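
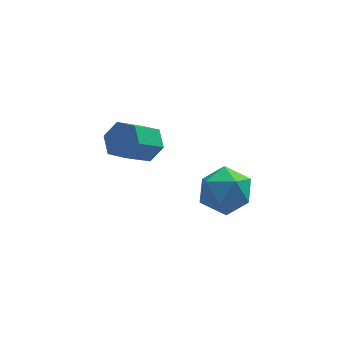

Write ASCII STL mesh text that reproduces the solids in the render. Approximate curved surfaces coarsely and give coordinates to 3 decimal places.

solid 
facet normal -0.570 0.497 0.655
outer loop
vertex 0.621 -1.901 3.877
vertex 0.618 -2.773 4.536
vertex 1.398 -2.014 4.639
endloop
endfacet
facet normal -0.149 0.945 0.292
outer loop
vertex 0.621 -1.901 3.877
vertex 1.398 -2.014 4.639
vertex 1.661 -1.663 3.638
endloop
endfacet
facet normal -0.291 0.868 -0.403
outer loop
vertex 0.621 -1.901 3.877
vertex 1.661 -1.663 3.638
vertex 1.044 -2.205 2.916
endloop
endfacet
facet normal -0.801 0.372 -0.470
outer loop
vertex 0.621 -1.901 3.877
vertex 1.044 -2.205 2.916
vertex 0.399 -2.892 3.471
endloop
endfacet
facet normal -0.973 0.142 0.184
outer loop
vertex 0.621 -1.901 3.877
vertex 0.399 -2.892 3.471
vertex 0.618 -2.773 4.536
endloop
endfacet
facet normal 0.528 0.749 0.401
outer loop
vertex 1.661 -1.663 3.638
vertex 1.398 -2.014 4.639
vertex 2.301 -2.388 4.149
endloop
endfacet
facet normal -0.153 0.023 0.988
outer loop
vertex 1.398 -2.014 4.639
vertex 0.618 -2.773 4.536
vertex 1.656 -3.075 4.704
endloop
endfacet
facet normal -0.804 -0.550 0.227
outer loop
vertex 0.618 -2.773 4.536
vertex 0.399 -2.892 3.471
vertex 1.039 -3.617 3.982
endloop
endfacet
facet normal -0.525 -0.179 -0.832
outer loop
vertex 0.399 -2.892 3.471
vertex 1.044 -2.205 2.916
vertex 1.302 -3.266 2.981
endloop
endfacet
facet normal 0.298 0.623 -0.723
outer loop
vertex 1.044 -2.205 2.916
vertex 1.661 -1.663 3.638
vertex 2.082 -2.507 3.084
endloop
endfacet
facet normal 0.801 -0.372 0.470
outer loop
vertex 2.079 -3.379 3.743
vertex 2.301 -2.388 4.149
vertex 1.656 -3.075 4.704
endloop
endfacet
facet normal 0.291 -0.868 0.403
outer loop
vertex 2.079 -3.379 3.743
vertex 1.656 -3.075 4.704
vertex 1.039 -3.617 3.982
endloop
endfacet
facet normal 0.149 -0.945 -0.292
outer loop
vertex 2.079 -3.379 3.743
vertex 1.039 -3.617 3.982
vertex 1.302 -3.266 2.981
endloop
endfacet
facet normal 0.570 -0.497 -0.655
outer loop
vertex 2.079 -3.379 3.743
vertex 1.302 -3.266 2.981
vertex 2.082 -2.507 3.084
endloop
endfacet
facet normal 0.973 -0.142 -0.184
outer loop
vertex 2.079 -3.379 3.743
vertex 2.082 -2.507 3.084
vertex 2.301 -2.388 4.149
endloop
endfacet
facet normal 0.525 0.179 0.832
outer loop
vertex 1.656 -3.075 4.704
vertex 2.301 -2.388 4.149
vertex 1.398 -2.014 4.639
endloop
endfacet
facet normal -0.298 -0.623 0.723
outer loop
vertex 1.039 -3.617 3.982
vertex 1.656 -3.075 4.704
vertex 0.618 -2.773 4.536
endloop
endfacet
facet normal -0.528 -0.749 -0.401
outer loop
vertex 1.302 -3.266 2.981
vertex 1.039 -3.617 3.982
vertex 0.399 -2.892 3.471
endloop
endfacet
facet normal 0.153 -0.023 -0.988
outer loop
vertex 2.082 -2.507 3.084
vertex 1.302 -3.266 2.981
vertex 1.044 -2.205 2.916
endloop
endfacet
facet normal 0.804 0.550 -0.227
outer loop
vertex 2.301 -2.388 4.149
vertex 2.082 -2.507 3.084
vertex 1.661 -1.663 3.638
endloop
endfacet
facet normal 0.620 0.472 -0.627
outer loop
vertex -0.486 1.967 3.403
vertex -1.011 1.81 2.766
vertex -1.094 2.515 3.215
endloop
endfacet
facet normal 0.303 0.592 0.747
outer loop
vertex -0.486 1.967 3.403
vertex -1.094 2.515 3.215
vertex -1.485 1.206 4.411
endloop
endfacet
facet normal 0.304 0.592 0.747
outer loop
vertex -1.485 1.206 4.411
vertex -1.094 2.515 3.215
vertex -2.092 1.755 4.223
endloop
endfacet
facet normal -0.621 -0.472 0.626
outer loop
vertex -1.485 1.206 4.411
vertex -2.092 1.755 4.223
vertex -2.009 1.05 3.774
endloop
endfacet
facet normal 0.620 0.472 -0.627
outer loop
vertex -1.094 2.515 3.215
vertex -1.011 1.81 2.766
vertex -1.619 2.359 2.578
endloop
endfacet
facet normal -0.474 0.862 0.180
outer loop
vertex -1.094 2.515 3.215
vertex -1.619 2.359 2.578
vertex -2.092 1.755 4.223
endloop
endfacet
facet normal -0.475 0.861 0.180
outer loop
vertex -2.092 1.755 4.223
vertex -1.619 2.359 2.578
vertex -2.617 1.598 3.586
endloop
endfacet
facet normal -0.620 -0.472 0.627
outer loop
vertex -2.092 1.755 4.223
vertex -2.617 1.598 3.586
vertex -2.009 1.05 3.774
endloop
endfacet
facet normal 0.620 0.473 -0.626
outer loop
vertex -1.619 2.359 2.578
vertex -1.011 1.81 2.766
vertex -1.535 1.654 2.129
endloop
endfacet
facet normal -0.778 0.269 -0.568
outer loop
vertex -1.619 2.359 2.578
vertex -1.535 1.654 2.129
vertex -2.617 1.598 3.586
endloop
endfacet
facet normal -0.778 0.270 -0.567
outer loop
vertex -2.617 1.598 3.586
vertex -1.535 1.654 2.129
vertex -2.534 0.893 3.137
endloop
endfacet
facet normal -0.620 -0.472 0.627
outer loop
vertex -2.617 1.598 3.586
vertex -2.534 0.893 3.137
vertex -2.009 1.05 3.774
endloop
endfacet
facet normal 0.621 0.472 -0.626
outer loop
vertex -1.535 1.654 2.129
vertex -1.011 1.81 2.766
vertex -0.928 1.105 2.317
endloop
endfacet
facet normal -0.303 -0.591 -0.747
outer loop
vertex -1.535 1.654 2.129
vertex -0.928 1.105 2.317
vertex -2.534 0.893 3.137
endloop
endfacet
facet normal -0.303 -0.592 -0.747
outer loop
vertex -2.534 0.893 3.137
vertex -0.928 1.105 2.317
vertex -1.926 0.345 3.325
endloop
endfacet
facet normal -0.620 -0.472 0.627
outer loop
vertex -2.534 0.893 3.137
vertex -1.926 0.345 3.325
vertex -2.009 1.05 3.774
endloop
endfacet
facet normal 0.620 0.472 -0.627
outer loop
vertex -0.928 1.105 2.317
vertex -1.011 1.81 2.766
vertex -0.403 1.262 2.954
endloop
endfacet
facet normal 0.475 -0.862 -0.179
outer loop
vertex -0.928 1.105 2.317
vertex -0.403 1.262 2.954
vertex -1.926 0.345 3.325
endloop
endfacet
facet normal 0.475 -0.861 -0.180
outer loop
vertex -1.926 0.345 3.325
vertex -0.403 1.262 2.954
vertex -1.401 0.501 3.962
endloop
endfacet
facet normal -0.620 -0.472 0.627
outer loop
vertex -1.926 0.345 3.325
vertex -1.401 0.501 3.962
vertex -2.009 1.05 3.774
endloop
endfacet
facet normal 0.620 0.472 -0.627
outer loop
vertex -0.403 1.262 2.954
vertex -1.011 1.81 2.766
vertex -0.486 1.967 3.403
endloop
endfacet
facet normal 0.778 -0.270 0.567
outer loop
vertex -0.403 1.262 2.954
vertex -0.486 1.967 3.403
vertex -1.401 0.501 3.962
endloop
endfacet
facet normal 0.778 -0.269 0.568
outer loop
vertex -1.401 0.501 3.962
vertex -0.486 1.967 3.403
vertex -1.485 1.206 4.411
endloop
endfacet
facet normal -0.620 -0.473 0.626
outer loop
vertex -1.401 0.501 3.962
vertex -1.485 1.206 4.411
vertex -2.009 1.05 3.774
endloop
endfacet

endsolid


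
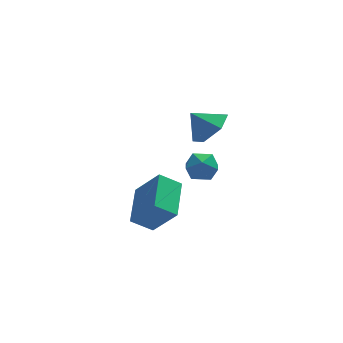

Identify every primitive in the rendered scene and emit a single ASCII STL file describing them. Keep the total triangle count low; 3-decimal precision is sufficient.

solid 
facet normal 0.649 -0.268 -0.712
outer loop
vertex 0.856 1.28 3.869
vertex 0.123 1.226 3.221
vertex 0.607 2.069 3.345
endloop
endfacet
facet normal 0.191 0.584 0.789
outer loop
vertex 0.856 1.28 3.869
vertex 0.607 2.069 3.345
vertex -0.623 1.534 4.039
endloop
endfacet
facet normal 0.649 -0.268 -0.712
outer loop
vertex 0.607 2.069 3.345
vertex 0.123 1.226 3.221
vertex -0.126 2.016 2.696
endloop
endfacet
facet normal -0.274 0.933 0.233
outer loop
vertex 0.607 2.069 3.345
vertex -0.126 2.016 2.696
vertex -0.623 1.534 4.039
endloop
endfacet
facet normal 0.650 -0.268 -0.711
outer loop
vertex -0.126 2.016 2.696
vertex 0.123 1.226 3.221
vertex -0.61 1.172 2.572
endloop
endfacet
facet normal -0.851 0.508 -0.133
outer loop
vertex -0.126 2.016 2.696
vertex -0.61 1.172 2.572
vertex -0.623 1.534 4.039
endloop
endfacet
facet normal 0.650 -0.268 -0.712
outer loop
vertex -0.61 1.172 2.572
vertex 0.123 1.226 3.221
vertex -0.36 0.383 3.097
endloop
endfacet
facet normal -0.962 -0.267 0.057
outer loop
vertex -0.61 1.172 2.572
vertex -0.36 0.383 3.097
vertex -0.623 1.534 4.039
endloop
endfacet
facet normal 0.649 -0.267 -0.712
outer loop
vertex -0.36 0.383 3.097
vertex 0.123 1.226 3.221
vertex 0.372 0.436 3.745
endloop
endfacet
facet normal -0.497 -0.615 0.612
outer loop
vertex -0.36 0.383 3.097
vertex 0.372 0.436 3.745
vertex -0.623 1.534 4.039
endloop
endfacet
facet normal 0.649 -0.268 -0.712
outer loop
vertex 0.372 0.436 3.745
vertex 0.123 1.226 3.221
vertex 0.856 1.28 3.869
endloop
endfacet
facet normal 0.080 -0.190 0.979
outer loop
vertex 0.372 0.436 3.745
vertex 0.856 1.28 3.869
vertex -0.623 1.534 4.039
endloop
endfacet
facet normal -0.498 0.369 -0.785
outer loop
vertex -3.196 1.273 -2.126
vertex -2.603 3.022 -1.68
vertex -2.274 1.127 -2.78
endloop
endfacet
facet normal -0.312 -0.921 -0.235
outer loop
vertex -1.397 0.478 -1.4
vertex -3.196 1.273 -2.126
vertex -2.274 1.127 -2.78
endloop
endfacet
facet normal -0.499 0.369 -0.784
outer loop
vertex -2.274 1.127 -2.78
vertex -2.603 3.022 -1.68
vertex -1.681 2.876 -2.335
endloop
endfacet
facet normal 0.809 -0.128 -0.574
outer loop
vertex -1.681 2.876 -2.335
vertex -1.397 0.478 -1.4
vertex -2.274 1.127 -2.78
endloop
endfacet
facet normal -0.809 0.128 0.574
outer loop
vertex -3.196 1.273 -2.126
vertex -1.726 2.373 -0.3
vertex -2.603 3.022 -1.68
endloop
endfacet
facet normal -0.312 -0.921 -0.234
outer loop
vertex -2.319 0.624 -0.745
vertex -3.196 1.273 -2.126
vertex -1.397 0.478 -1.4
endloop
endfacet
facet normal -0.809 0.128 0.574
outer loop
vertex -2.319 0.624 -0.745
vertex -1.726 2.373 -0.3
vertex -3.196 1.273 -2.126
endloop
endfacet
facet normal 0.312 0.921 0.234
outer loop
vertex -2.603 3.022 -1.68
vertex -1.726 2.373 -0.3
vertex -1.681 2.876 -2.335
endloop
endfacet
facet normal 0.809 -0.128 -0.574
outer loop
vertex -0.804 2.227 -0.954
vertex -1.397 0.478 -1.4
vertex -1.681 2.876 -2.335
endloop
endfacet
facet normal 0.312 0.921 0.234
outer loop
vertex -1.681 2.876 -2.335
vertex -1.726 2.373 -0.3
vertex -0.804 2.227 -0.954
endloop
endfacet
facet normal 0.499 -0.369 0.784
outer loop
vertex -0.804 2.227 -0.954
vertex -2.319 0.624 -0.745
vertex -1.397 0.478 -1.4
endloop
endfacet
facet normal 0.498 -0.369 0.785
outer loop
vertex -1.726 2.373 -0.3
vertex -2.319 0.624 -0.745
vertex -0.804 2.227 -0.954
endloop
endfacet
facet normal -0.548 -0.749 0.372
outer loop
vertex -0.801 1.55 0.59
vertex -0.275 1.015 0.287
vertex -0.169 1.309 1.035
endloop
endfacet
facet normal -0.609 -0.164 0.776
outer loop
vertex -0.801 1.55 0.59
vertex -0.169 1.309 1.035
vertex -0.386 2.089 1.03
endloop
endfacet
facet normal -0.858 0.362 0.365
outer loop
vertex -0.801 1.55 0.59
vertex -0.386 2.089 1.03
vertex -0.626 2.277 0.28
endloop
endfacet
facet normal -0.950 0.104 -0.293
outer loop
vertex -0.801 1.55 0.59
vertex -0.626 2.277 0.28
vertex -0.557 1.614 -0.179
endloop
endfacet
facet normal -0.759 -0.583 -0.289
outer loop
vertex -0.801 1.55 0.59
vertex -0.557 1.614 -0.179
vertex -0.275 1.015 0.287
endloop
endfacet
facet normal 0.044 0.019 0.999
outer loop
vertex -0.386 2.089 1.03
vertex -0.169 1.309 1.035
vertex 0.397 1.886 0.999
endloop
endfacet
facet normal 0.143 -0.928 0.344
outer loop
vertex -0.169 1.309 1.035
vertex -0.275 1.015 0.287
vertex 0.466 1.223 0.54
endloop
endfacet
facet normal -0.199 -0.658 -0.726
outer loop
vertex -0.275 1.015 0.287
vertex -0.557 1.614 -0.179
vertex 0.226 1.411 -0.21
endloop
endfacet
facet normal -0.509 0.454 -0.732
outer loop
vertex -0.557 1.614 -0.179
vertex -0.626 2.277 0.28
vertex 0.009 2.191 -0.215
endloop
endfacet
facet normal -0.359 0.872 0.333
outer loop
vertex -0.626 2.277 0.28
vertex -0.386 2.089 1.03
vertex 0.115 2.485 0.533
endloop
endfacet
facet normal 0.950 -0.104 0.293
outer loop
vertex 0.641 1.95 0.23
vertex 0.397 1.886 0.999
vertex 0.466 1.223 0.54
endloop
endfacet
facet normal 0.858 -0.362 -0.365
outer loop
vertex 0.641 1.95 0.23
vertex 0.466 1.223 0.54
vertex 0.226 1.411 -0.21
endloop
endfacet
facet normal 0.609 0.164 -0.776
outer loop
vertex 0.641 1.95 0.23
vertex 0.226 1.411 -0.21
vertex 0.009 2.191 -0.215
endloop
endfacet
facet normal 0.548 0.749 -0.372
outer loop
vertex 0.641 1.95 0.23
vertex 0.009 2.191 -0.215
vertex 0.115 2.485 0.533
endloop
endfacet
facet normal 0.759 0.583 0.289
outer loop
vertex 0.641 1.95 0.23
vertex 0.115 2.485 0.533
vertex 0.397 1.886 0.999
endloop
endfacet
facet normal 0.509 -0.454 0.732
outer loop
vertex 0.466 1.223 0.54
vertex 0.397 1.886 0.999
vertex -0.169 1.309 1.035
endloop
endfacet
facet normal 0.359 -0.872 -0.333
outer loop
vertex 0.226 1.411 -0.21
vertex 0.466 1.223 0.54
vertex -0.275 1.015 0.287
endloop
endfacet
facet normal -0.044 -0.019 -0.999
outer loop
vertex 0.009 2.191 -0.215
vertex 0.226 1.411 -0.21
vertex -0.557 1.614 -0.179
endloop
endfacet
facet normal -0.143 0.928 -0.344
outer loop
vertex 0.115 2.485 0.533
vertex 0.009 2.191 -0.215
vertex -0.626 2.277 0.28
endloop
endfacet
facet normal 0.199 0.658 0.726
outer loop
vertex 0.397 1.886 0.999
vertex 0.115 2.485 0.533
vertex -0.386 2.089 1.03
endloop
endfacet

endsolid


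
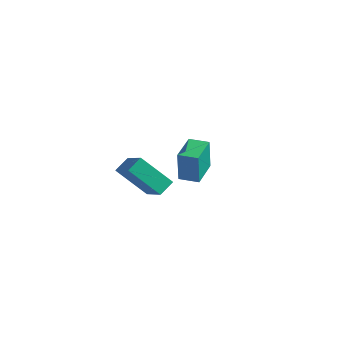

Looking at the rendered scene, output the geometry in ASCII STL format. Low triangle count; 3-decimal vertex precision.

solid 
facet normal -0.641 0.444 -0.627
outer loop
vertex -3.05 -3.204 1.171
vertex -2.893 -2.405 1.576
vertex -1.531 -2.844 -0.128
endloop
endfacet
facet normal -0.173 -0.879 -0.445
outer loop
vertex -0.127 -3.815 1.244
vertex -3.05 -3.204 1.171
vertex -1.531 -2.844 -0.128
endloop
endfacet
facet normal -0.641 0.444 -0.627
outer loop
vertex -1.531 -2.844 -0.128
vertex -2.893 -2.405 1.576
vertex -1.374 -2.045 0.277
endloop
endfacet
facet normal 0.748 0.177 -0.640
outer loop
vertex -1.374 -2.045 0.277
vertex -0.127 -3.815 1.244
vertex -1.531 -2.844 -0.128
endloop
endfacet
facet normal -0.748 -0.177 0.640
outer loop
vertex -3.05 -3.204 1.171
vertex -1.489 -3.376 2.948
vertex -2.893 -2.405 1.576
endloop
endfacet
facet normal -0.173 -0.879 -0.445
outer loop
vertex -1.646 -4.175 2.543
vertex -3.05 -3.204 1.171
vertex -0.127 -3.815 1.244
endloop
endfacet
facet normal -0.748 -0.177 0.640
outer loop
vertex -1.646 -4.175 2.543
vertex -1.489 -3.376 2.948
vertex -3.05 -3.204 1.171
endloop
endfacet
facet normal 0.173 0.879 0.445
outer loop
vertex -2.893 -2.405 1.576
vertex -1.489 -3.376 2.948
vertex -1.374 -2.045 0.277
endloop
endfacet
facet normal 0.748 0.177 -0.640
outer loop
vertex 0.03 -3.016 1.649
vertex -0.127 -3.815 1.244
vertex -1.374 -2.045 0.277
endloop
endfacet
facet normal 0.173 0.879 0.445
outer loop
vertex -1.374 -2.045 0.277
vertex -1.489 -3.376 2.948
vertex 0.03 -3.016 1.649
endloop
endfacet
facet normal 0.641 -0.444 0.627
outer loop
vertex 0.03 -3.016 1.649
vertex -1.646 -4.175 2.543
vertex -0.127 -3.815 1.244
endloop
endfacet
facet normal 0.641 -0.444 0.627
outer loop
vertex -1.489 -3.376 2.948
vertex -1.646 -4.175 2.543
vertex 0.03 -3.016 1.649
endloop
endfacet
facet normal -0.971 -0.232 -0.054
outer loop
vertex -2.942 1.932 -1.322
vertex -3.331 3.585 -1.412
vertex -2.828 1.863 -3.087
endloop
endfacet
facet normal 0.228 -0.972 0.053
outer loop
vertex -1.769 2.115 -3.028
vertex -2.942 1.932 -1.322
vertex -2.828 1.863 -3.087
endloop
endfacet
facet normal -0.971 -0.232 -0.054
outer loop
vertex -2.828 1.863 -3.087
vertex -3.331 3.585 -1.412
vertex -3.217 3.516 -3.177
endloop
endfacet
facet normal 0.065 -0.039 -0.997
outer loop
vertex -3.217 3.516 -3.177
vertex -1.769 2.115 -3.028
vertex -2.828 1.863 -3.087
endloop
endfacet
facet normal -0.065 0.039 0.997
outer loop
vertex -2.942 1.932 -1.322
vertex -2.272 3.837 -1.353
vertex -3.331 3.585 -1.412
endloop
endfacet
facet normal 0.228 -0.972 0.053
outer loop
vertex -1.883 2.184 -1.263
vertex -2.942 1.932 -1.322
vertex -1.769 2.115 -3.028
endloop
endfacet
facet normal -0.065 0.039 0.997
outer loop
vertex -1.883 2.184 -1.263
vertex -2.272 3.837 -1.353
vertex -2.942 1.932 -1.322
endloop
endfacet
facet normal -0.228 0.972 -0.053
outer loop
vertex -3.331 3.585 -1.412
vertex -2.272 3.837 -1.353
vertex -3.217 3.516 -3.177
endloop
endfacet
facet normal 0.065 -0.039 -0.997
outer loop
vertex -2.158 3.768 -3.118
vertex -1.769 2.115 -3.028
vertex -3.217 3.516 -3.177
endloop
endfacet
facet normal -0.228 0.972 -0.053
outer loop
vertex -3.217 3.516 -3.177
vertex -2.272 3.837 -1.353
vertex -2.158 3.768 -3.118
endloop
endfacet
facet normal 0.971 0.232 0.054
outer loop
vertex -2.158 3.768 -3.118
vertex -1.883 2.184 -1.263
vertex -1.769 2.115 -3.028
endloop
endfacet
facet normal 0.971 0.232 0.054
outer loop
vertex -2.272 3.837 -1.353
vertex -1.883 2.184 -1.263
vertex -2.158 3.768 -3.118
endloop
endfacet

endsolid


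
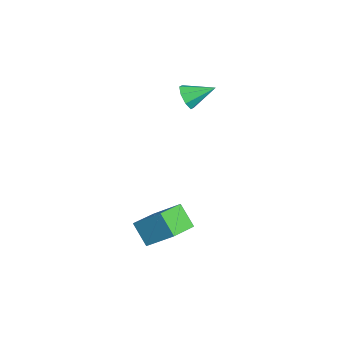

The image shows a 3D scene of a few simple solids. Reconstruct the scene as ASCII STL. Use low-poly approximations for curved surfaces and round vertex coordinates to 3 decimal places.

solid 
facet normal -0.699 0.674 -0.238
outer loop
vertex 2.965 0.45 -2.195
vertex 3.959 1.046 -3.425
vertex 2.083 -0.958 -3.591
endloop
endfacet
facet normal -0.588 -0.353 0.728
outer loop
vertex 3.481 -2.306 -3.115
vertex 2.965 0.45 -2.195
vertex 2.083 -0.958 -3.591
endloop
endfacet
facet normal -0.699 0.674 -0.237
outer loop
vertex 2.083 -0.958 -3.591
vertex 3.959 1.046 -3.425
vertex 3.076 -0.361 -4.821
endloop
endfacet
facet normal -0.407 -0.649 -0.643
outer loop
vertex 3.076 -0.361 -4.821
vertex 3.481 -2.306 -3.115
vertex 2.083 -0.958 -3.591
endloop
endfacet
facet normal 0.407 0.649 0.643
outer loop
vertex 2.965 0.45 -2.195
vertex 5.357 -0.302 -2.949
vertex 3.959 1.046 -3.425
endloop
endfacet
facet normal -0.588 -0.353 0.728
outer loop
vertex 4.364 -0.899 -1.719
vertex 2.965 0.45 -2.195
vertex 3.481 -2.306 -3.115
endloop
endfacet
facet normal 0.407 0.649 0.643
outer loop
vertex 4.364 -0.899 -1.719
vertex 5.357 -0.302 -2.949
vertex 2.965 0.45 -2.195
endloop
endfacet
facet normal 0.588 0.353 -0.728
outer loop
vertex 3.959 1.046 -3.425
vertex 5.357 -0.302 -2.949
vertex 3.076 -0.361 -4.821
endloop
endfacet
facet normal -0.407 -0.649 -0.643
outer loop
vertex 4.475 -1.71 -4.345
vertex 3.481 -2.306 -3.115
vertex 3.076 -0.361 -4.821
endloop
endfacet
facet normal 0.588 0.353 -0.728
outer loop
vertex 3.076 -0.361 -4.821
vertex 5.357 -0.302 -2.949
vertex 4.475 -1.71 -4.345
endloop
endfacet
facet normal 0.699 -0.675 0.238
outer loop
vertex 4.475 -1.71 -4.345
vertex 4.364 -0.899 -1.719
vertex 3.481 -2.306 -3.115
endloop
endfacet
facet normal 0.700 -0.674 0.238
outer loop
vertex 5.357 -0.302 -2.949
vertex 4.364 -0.899 -1.719
vertex 4.475 -1.71 -4.345
endloop
endfacet
facet normal -0.154 -0.880 -0.449
outer loop
vertex -2.729 1.366 2.988
vertex -3.244 1.793 2.328
vertex -2.334 1.583 2.428
endloop
endfacet
facet normal 0.810 0.037 0.585
outer loop
vertex -2.729 1.366 2.988
vertex -2.334 1.583 2.428
vertex -2.956 3.447 3.172
endloop
endfacet
facet normal -0.154 -0.881 -0.448
outer loop
vertex -2.334 1.583 2.428
vertex -3.244 1.793 2.328
vertex -2.472 1.922 1.809
endloop
endfacet
facet normal 0.944 0.328 -0.031
outer loop
vertex -2.334 1.583 2.428
vertex -2.472 1.922 1.809
vertex -2.956 3.447 3.172
endloop
endfacet
facet normal -0.154 -0.880 -0.449
outer loop
vertex -2.472 1.922 1.809
vertex -3.244 1.793 2.328
vertex -3.062 2.186 1.494
endloop
endfacet
facet normal 0.564 0.642 -0.518
outer loop
vertex -2.472 1.922 1.809
vertex -3.062 2.186 1.494
vertex -2.956 3.447 3.172
endloop
endfacet
facet normal -0.153 -0.881 -0.448
outer loop
vertex -3.062 2.186 1.494
vertex -3.244 1.793 2.328
vertex -3.76 2.219 1.668
endloop
endfacet
facet normal -0.110 0.798 -0.593
outer loop
vertex -3.062 2.186 1.494
vertex -3.76 2.219 1.668
vertex -2.956 3.447 3.172
endloop
endfacet
facet normal -0.154 -0.881 -0.448
outer loop
vertex -3.76 2.219 1.668
vertex -3.244 1.793 2.328
vertex -4.155 2.003 2.228
endloop
endfacet
facet normal -0.681 0.702 -0.209
outer loop
vertex -3.76 2.219 1.668
vertex -4.155 2.003 2.228
vertex -2.956 3.447 3.172
endloop
endfacet
facet normal -0.154 -0.880 -0.449
outer loop
vertex -4.155 2.003 2.228
vertex -3.244 1.793 2.328
vertex -4.017 1.663 2.847
endloop
endfacet
facet normal -0.816 0.411 0.407
outer loop
vertex -4.155 2.003 2.228
vertex -4.017 1.663 2.847
vertex -2.956 3.447 3.172
endloop
endfacet
facet normal -0.154 -0.880 -0.449
outer loop
vertex -4.017 1.663 2.847
vertex -3.244 1.793 2.328
vertex -3.427 1.399 3.162
endloop
endfacet
facet normal -0.435 0.096 0.895
outer loop
vertex -4.017 1.663 2.847
vertex -3.427 1.399 3.162
vertex -2.956 3.447 3.172
endloop
endfacet
facet normal -0.154 -0.880 -0.449
outer loop
vertex -3.427 1.399 3.162
vertex -3.244 1.793 2.328
vertex -2.729 1.366 2.988
endloop
endfacet
facet normal 0.239 -0.060 0.969
outer loop
vertex -3.427 1.399 3.162
vertex -2.729 1.366 2.988
vertex -2.956 3.447 3.172
endloop
endfacet

endsolid


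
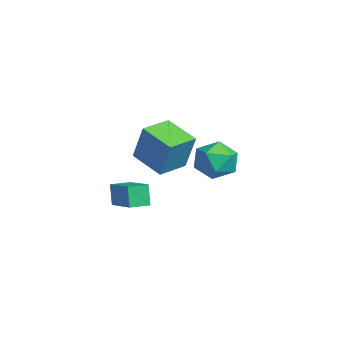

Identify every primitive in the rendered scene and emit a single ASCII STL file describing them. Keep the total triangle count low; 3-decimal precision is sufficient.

solid 
facet normal -0.569 0.822 0.030
outer loop
vertex -3.001 -0.249 -0.651
vertex -1.571 0.765 -1.301
vertex -3.631 -0.614 -2.61
endloop
endfacet
facet normal -0.765 -0.543 0.347
outer loop
vertex -2.709 -1.945 -2.659
vertex -3.001 -0.249 -0.651
vertex -3.631 -0.614 -2.61
endloop
endfacet
facet normal -0.569 0.822 0.030
outer loop
vertex -3.631 -0.614 -2.61
vertex -1.571 0.765 -1.301
vertex -2.201 0.4 -3.26
endloop
endfacet
facet normal -0.302 -0.175 -0.937
outer loop
vertex -2.201 0.4 -3.26
vertex -2.709 -1.945 -2.659
vertex -3.631 -0.614 -2.61
endloop
endfacet
facet normal 0.302 0.175 0.937
outer loop
vertex -3.001 -0.249 -0.651
vertex -0.649 -0.566 -1.35
vertex -1.571 0.765 -1.301
endloop
endfacet
facet normal -0.765 -0.543 0.347
outer loop
vertex -2.079 -1.58 -0.7
vertex -3.001 -0.249 -0.651
vertex -2.709 -1.945 -2.659
endloop
endfacet
facet normal 0.302 0.175 0.937
outer loop
vertex -2.079 -1.58 -0.7
vertex -0.649 -0.566 -1.35
vertex -3.001 -0.249 -0.651
endloop
endfacet
facet normal 0.765 0.543 -0.347
outer loop
vertex -1.571 0.765 -1.301
vertex -0.649 -0.566 -1.35
vertex -2.201 0.4 -3.26
endloop
endfacet
facet normal -0.302 -0.175 -0.937
outer loop
vertex -1.279 -0.931 -3.309
vertex -2.709 -1.945 -2.659
vertex -2.201 0.4 -3.26
endloop
endfacet
facet normal 0.765 0.543 -0.347
outer loop
vertex -2.201 0.4 -3.26
vertex -0.649 -0.566 -1.35
vertex -1.279 -0.931 -3.309
endloop
endfacet
facet normal 0.569 -0.822 -0.030
outer loop
vertex -1.279 -0.931 -3.309
vertex -2.079 -1.58 -0.7
vertex -2.709 -1.945 -2.659
endloop
endfacet
facet normal 0.569 -0.822 -0.030
outer loop
vertex -0.649 -0.566 -1.35
vertex -2.079 -1.58 -0.7
vertex -1.279 -0.931 -3.309
endloop
endfacet
facet normal 0.103 0.689 0.717
outer loop
vertex -1.894 2.759 -2.5
vertex -1.878 1.909 -1.686
vertex -0.872 2.272 -2.179
endloop
endfacet
facet normal 0.400 0.910 0.107
outer loop
vertex -1.894 2.759 -2.5
vertex -0.872 2.272 -2.179
vertex -1.085 2.499 -3.315
endloop
endfacet
facet normal -0.106 0.912 -0.396
outer loop
vertex -1.894 2.759 -2.5
vertex -1.085 2.499 -3.315
vertex -2.223 2.277 -3.523
endloop
endfacet
facet normal -0.715 0.692 -0.096
outer loop
vertex -1.894 2.759 -2.5
vertex -2.223 2.277 -3.523
vertex -2.712 1.912 -2.516
endloop
endfacet
facet normal -0.586 0.555 0.591
outer loop
vertex -1.894 2.759 -2.5
vertex -2.712 1.912 -2.516
vertex -1.878 1.909 -1.686
endloop
endfacet
facet normal 0.897 0.434 -0.082
outer loop
vertex -1.085 2.499 -3.315
vertex -0.872 2.272 -2.179
vertex -0.568 1.488 -3.004
endloop
endfacet
facet normal 0.416 0.076 0.906
outer loop
vertex -0.872 2.272 -2.179
vertex -1.878 1.909 -1.686
vertex -1.057 1.123 -1.997
endloop
endfacet
facet normal -0.699 -0.141 0.701
outer loop
vertex -1.878 1.909 -1.686
vertex -2.712 1.912 -2.516
vertex -2.195 0.901 -2.205
endloop
endfacet
facet normal -0.908 0.081 -0.411
outer loop
vertex -2.712 1.912 -2.516
vertex -2.223 2.277 -3.523
vertex -2.408 1.128 -3.341
endloop
endfacet
facet normal 0.079 0.437 -0.896
outer loop
vertex -2.223 2.277 -3.523
vertex -1.085 2.499 -3.315
vertex -1.402 1.491 -3.834
endloop
endfacet
facet normal 0.715 -0.692 0.096
outer loop
vertex -1.386 0.641 -3.02
vertex -0.568 1.488 -3.004
vertex -1.057 1.123 -1.997
endloop
endfacet
facet normal 0.106 -0.912 0.396
outer loop
vertex -1.386 0.641 -3.02
vertex -1.057 1.123 -1.997
vertex -2.195 0.901 -2.205
endloop
endfacet
facet normal -0.400 -0.910 -0.107
outer loop
vertex -1.386 0.641 -3.02
vertex -2.195 0.901 -2.205
vertex -2.408 1.128 -3.341
endloop
endfacet
facet normal -0.103 -0.689 -0.717
outer loop
vertex -1.386 0.641 -3.02
vertex -2.408 1.128 -3.341
vertex -1.402 1.491 -3.834
endloop
endfacet
facet normal 0.586 -0.555 -0.591
outer loop
vertex -1.386 0.641 -3.02
vertex -1.402 1.491 -3.834
vertex -0.568 1.488 -3.004
endloop
endfacet
facet normal 0.908 -0.081 0.411
outer loop
vertex -1.057 1.123 -1.997
vertex -0.568 1.488 -3.004
vertex -0.872 2.272 -2.179
endloop
endfacet
facet normal -0.079 -0.437 0.896
outer loop
vertex -2.195 0.901 -2.205
vertex -1.057 1.123 -1.997
vertex -1.878 1.909 -1.686
endloop
endfacet
facet normal -0.897 -0.434 0.082
outer loop
vertex -2.408 1.128 -3.341
vertex -2.195 0.901 -2.205
vertex -2.712 1.912 -2.516
endloop
endfacet
facet normal -0.416 -0.076 -0.906
outer loop
vertex -1.402 1.491 -3.834
vertex -2.408 1.128 -3.341
vertex -2.223 2.277 -3.523
endloop
endfacet
facet normal 0.699 0.141 -0.701
outer loop
vertex -0.568 1.488 -3.004
vertex -1.402 1.491 -3.834
vertex -1.085 2.499 -3.315
endloop
endfacet
facet normal -0.897 -0.308 -0.316
outer loop
vertex 1.875 -3.633 -2.238
vertex 1.584 -2.701 -2.32
vertex 2.244 -3.613 -3.306
endloop
endfacet
facet normal 0.297 -0.951 0.085
outer loop
vertex 3.796 -3.079 -2.76
vertex 1.875 -3.633 -2.238
vertex 2.244 -3.613 -3.306
endloop
endfacet
facet normal -0.897 -0.309 -0.315
outer loop
vertex 2.244 -3.613 -3.306
vertex 1.584 -2.701 -2.32
vertex 1.952 -2.681 -3.388
endloop
endfacet
facet normal 0.326 0.019 -0.945
outer loop
vertex 1.952 -2.681 -3.388
vertex 3.796 -3.079 -2.76
vertex 2.244 -3.613 -3.306
endloop
endfacet
facet normal -0.326 -0.019 0.945
outer loop
vertex 1.875 -3.633 -2.238
vertex 3.136 -2.167 -1.774
vertex 1.584 -2.701 -2.32
endloop
endfacet
facet normal 0.297 -0.951 0.085
outer loop
vertex 3.428 -3.099 -1.692
vertex 1.875 -3.633 -2.238
vertex 3.796 -3.079 -2.76
endloop
endfacet
facet normal -0.326 -0.019 0.945
outer loop
vertex 3.428 -3.099 -1.692
vertex 3.136 -2.167 -1.774
vertex 1.875 -3.633 -2.238
endloop
endfacet
facet normal -0.297 0.951 -0.085
outer loop
vertex 1.584 -2.701 -2.32
vertex 3.136 -2.167 -1.774
vertex 1.952 -2.681 -3.388
endloop
endfacet
facet normal 0.326 0.019 -0.945
outer loop
vertex 3.505 -2.147 -2.842
vertex 3.796 -3.079 -2.76
vertex 1.952 -2.681 -3.388
endloop
endfacet
facet normal -0.297 0.951 -0.085
outer loop
vertex 1.952 -2.681 -3.388
vertex 3.136 -2.167 -1.774
vertex 3.505 -2.147 -2.842
endloop
endfacet
facet normal 0.898 0.308 0.315
outer loop
vertex 3.505 -2.147 -2.842
vertex 3.428 -3.099 -1.692
vertex 3.796 -3.079 -2.76
endloop
endfacet
facet normal 0.897 0.309 0.316
outer loop
vertex 3.136 -2.167 -1.774
vertex 3.428 -3.099 -1.692
vertex 3.505 -2.147 -2.842
endloop
endfacet

endsolid


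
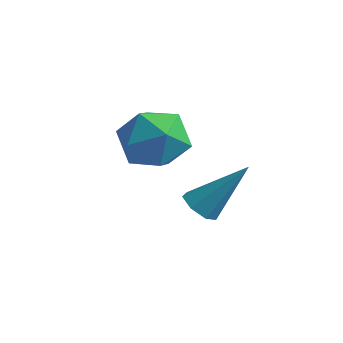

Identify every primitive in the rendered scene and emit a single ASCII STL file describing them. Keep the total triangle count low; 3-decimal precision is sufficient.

solid 
facet normal -0.510 -0.440 -0.739
outer loop
vertex -2.429 -1.924 -0.962
vertex -2.934 -1.458 -0.891
vertex -2.374 -1.429 -1.295
endloop
endfacet
facet normal 0.963 -0.217 -0.163
outer loop
vertex -2.429 -1.924 -0.962
vertex -2.374 -1.429 -1.295
vertex -1.826 -0.502 0.711
endloop
endfacet
facet normal -0.510 -0.440 -0.739
outer loop
vertex -2.374 -1.429 -1.295
vertex -2.934 -1.458 -0.891
vertex -2.74 -0.956 -1.324
endloop
endfacet
facet normal 0.722 0.532 -0.443
outer loop
vertex -2.374 -1.429 -1.295
vertex -2.74 -0.956 -1.324
vertex -1.826 -0.502 0.711
endloop
endfacet
facet normal -0.509 -0.441 -0.739
outer loop
vertex -2.74 -0.956 -1.324
vertex -2.934 -1.458 -0.891
vertex -3.252 -0.861 -1.028
endloop
endfacet
facet normal 0.044 0.971 -0.236
outer loop
vertex -2.74 -0.956 -1.324
vertex -3.252 -0.861 -1.028
vertex -1.826 -0.502 0.711
endloop
endfacet
facet normal -0.510 -0.441 -0.739
outer loop
vertex -3.252 -0.861 -1.028
vertex -2.934 -1.458 -0.891
vertex -3.524 -1.215 -0.629
endloop
endfacet
facet normal -0.561 0.771 0.301
outer loop
vertex -3.252 -0.861 -1.028
vertex -3.524 -1.215 -0.629
vertex -1.826 -0.502 0.711
endloop
endfacet
facet normal -0.510 -0.441 -0.739
outer loop
vertex -3.524 -1.215 -0.629
vertex -2.934 -1.458 -0.891
vertex -3.351 -1.752 -0.428
endloop
endfacet
facet normal -0.638 0.081 0.766
outer loop
vertex -3.524 -1.215 -0.629
vertex -3.351 -1.752 -0.428
vertex -1.826 -0.502 0.711
endloop
endfacet
facet normal -0.510 -0.440 -0.739
outer loop
vertex -3.351 -1.752 -0.428
vertex -2.934 -1.458 -0.891
vertex -2.864 -2.068 -0.576
endloop
endfacet
facet normal -0.129 -0.577 0.806
outer loop
vertex -3.351 -1.752 -0.428
vertex -2.864 -2.068 -0.576
vertex -1.826 -0.502 0.711
endloop
endfacet
facet normal -0.510 -0.440 -0.739
outer loop
vertex -2.864 -2.068 -0.576
vertex -2.934 -1.458 -0.891
vertex -2.429 -1.924 -0.962
endloop
endfacet
facet normal 0.584 -0.710 0.393
outer loop
vertex -2.864 -2.068 -0.576
vertex -2.429 -1.924 -0.962
vertex -1.826 -0.502 0.711
endloop
endfacet
facet normal -0.791 0.086 0.605
outer loop
vertex -4.436 -1.925 2.955
vertex -4.819 -3.007 2.609
vertex -4.086 -2.903 3.552
endloop
endfacet
facet normal -0.232 0.445 0.865
outer loop
vertex -4.436 -1.925 2.955
vertex -4.086 -2.903 3.552
vertex -3.298 -2.032 3.315
endloop
endfacet
facet normal -0.032 0.926 0.377
outer loop
vertex -4.436 -1.925 2.955
vertex -3.298 -2.032 3.315
vertex -3.543 -1.597 2.225
endloop
endfacet
facet normal -0.468 0.864 -0.184
outer loop
vertex -4.436 -1.925 2.955
vertex -3.543 -1.597 2.225
vertex -4.483 -2.199 1.789
endloop
endfacet
facet normal -0.937 0.346 -0.043
outer loop
vertex -4.436 -1.925 2.955
vertex -4.483 -2.199 1.789
vertex -4.819 -3.007 2.609
endloop
endfacet
facet normal 0.306 -0.017 0.952
outer loop
vertex -3.298 -2.032 3.315
vertex -4.086 -2.903 3.552
vertex -2.977 -3.181 3.191
endloop
endfacet
facet normal -0.600 -0.597 0.532
outer loop
vertex -4.086 -2.903 3.552
vertex -4.819 -3.007 2.609
vertex -3.917 -3.783 2.755
endloop
endfacet
facet normal -0.837 -0.178 -0.518
outer loop
vertex -4.819 -3.007 2.609
vertex -4.483 -2.199 1.789
vertex -4.162 -3.348 1.665
endloop
endfacet
facet normal -0.077 0.661 -0.746
outer loop
vertex -4.483 -2.199 1.789
vertex -3.543 -1.597 2.225
vertex -3.374 -2.477 1.428
endloop
endfacet
facet normal 0.628 0.761 0.162
outer loop
vertex -3.543 -1.597 2.225
vertex -3.298 -2.032 3.315
vertex -2.641 -2.373 2.371
endloop
endfacet
facet normal 0.468 -0.864 0.184
outer loop
vertex -3.024 -3.455 2.025
vertex -2.977 -3.181 3.191
vertex -3.917 -3.783 2.755
endloop
endfacet
facet normal 0.032 -0.926 -0.377
outer loop
vertex -3.024 -3.455 2.025
vertex -3.917 -3.783 2.755
vertex -4.162 -3.348 1.665
endloop
endfacet
facet normal 0.232 -0.445 -0.865
outer loop
vertex -3.024 -3.455 2.025
vertex -4.162 -3.348 1.665
vertex -3.374 -2.477 1.428
endloop
endfacet
facet normal 0.791 -0.086 -0.605
outer loop
vertex -3.024 -3.455 2.025
vertex -3.374 -2.477 1.428
vertex -2.641 -2.373 2.371
endloop
endfacet
facet normal 0.937 -0.346 0.043
outer loop
vertex -3.024 -3.455 2.025
vertex -2.641 -2.373 2.371
vertex -2.977 -3.181 3.191
endloop
endfacet
facet normal 0.077 -0.661 0.746
outer loop
vertex -3.917 -3.783 2.755
vertex -2.977 -3.181 3.191
vertex -4.086 -2.903 3.552
endloop
endfacet
facet normal -0.628 -0.761 -0.162
outer loop
vertex -4.162 -3.348 1.665
vertex -3.917 -3.783 2.755
vertex -4.819 -3.007 2.609
endloop
endfacet
facet normal -0.306 0.017 -0.952
outer loop
vertex -3.374 -2.477 1.428
vertex -4.162 -3.348 1.665
vertex -4.483 -2.199 1.789
endloop
endfacet
facet normal 0.600 0.597 -0.532
outer loop
vertex -2.641 -2.373 2.371
vertex -3.374 -2.477 1.428
vertex -3.543 -1.597 2.225
endloop
endfacet
facet normal 0.837 0.178 0.518
outer loop
vertex -2.977 -3.181 3.191
vertex -2.641 -2.373 2.371
vertex -3.298 -2.032 3.315
endloop
endfacet

endsolid


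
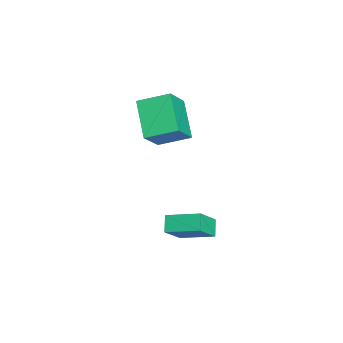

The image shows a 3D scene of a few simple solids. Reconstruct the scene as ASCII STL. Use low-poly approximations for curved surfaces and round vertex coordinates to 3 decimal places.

solid 
facet normal -0.473 0.412 -0.779
outer loop
vertex -0.038 -2.759 -3.16
vertex 0.406 -1.166 -2.587
vertex 0.729 -2.798 -3.647
endloop
endfacet
facet normal -0.254 -0.910 -0.327
outer loop
vertex 1.554 -3.514 -2.293
vertex -0.038 -2.759 -3.16
vertex 0.729 -2.798 -3.647
endloop
endfacet
facet normal -0.475 0.411 -0.778
outer loop
vertex 0.729 -2.798 -3.647
vertex 0.406 -1.166 -2.587
vertex 1.173 -1.204 -3.075
endloop
endfacet
facet normal 0.843 -0.042 -0.536
outer loop
vertex 1.173 -1.204 -3.075
vertex 1.554 -3.514 -2.293
vertex 0.729 -2.798 -3.647
endloop
endfacet
facet normal -0.843 0.042 0.536
outer loop
vertex -0.038 -2.759 -3.16
vertex 1.231 -1.882 -1.233
vertex 0.406 -1.166 -2.587
endloop
endfacet
facet normal -0.253 -0.910 -0.327
outer loop
vertex 0.787 -3.476 -1.805
vertex -0.038 -2.759 -3.16
vertex 1.554 -3.514 -2.293
endloop
endfacet
facet normal -0.843 0.043 0.536
outer loop
vertex 0.787 -3.476 -1.805
vertex 1.231 -1.882 -1.233
vertex -0.038 -2.759 -3.16
endloop
endfacet
facet normal 0.253 0.910 0.327
outer loop
vertex 0.406 -1.166 -2.587
vertex 1.231 -1.882 -1.233
vertex 1.173 -1.204 -3.075
endloop
endfacet
facet normal 0.843 -0.042 -0.536
outer loop
vertex 1.998 -1.921 -1.72
vertex 1.554 -3.514 -2.293
vertex 1.173 -1.204 -3.075
endloop
endfacet
facet normal 0.254 0.910 0.327
outer loop
vertex 1.173 -1.204 -3.075
vertex 1.231 -1.882 -1.233
vertex 1.998 -1.921 -1.72
endloop
endfacet
facet normal 0.474 -0.412 0.778
outer loop
vertex 1.998 -1.921 -1.72
vertex 0.787 -3.476 -1.805
vertex 1.554 -3.514 -2.293
endloop
endfacet
facet normal 0.474 -0.411 0.779
outer loop
vertex 1.231 -1.882 -1.233
vertex 0.787 -3.476 -1.805
vertex 1.998 -1.921 -1.72
endloop
endfacet
facet normal -0.536 0.316 -0.783
outer loop
vertex -3.678 -2.537 2.434
vertex -1.916 -2.206 1.36
vertex -3.742 -4.1 1.847
endloop
endfacet
facet normal -0.843 -0.158 0.514
outer loop
vertex -2.664 -4.734 3.42
vertex -3.678 -2.537 2.434
vertex -3.742 -4.1 1.847
endloop
endfacet
facet normal -0.537 0.316 -0.782
outer loop
vertex -3.742 -4.1 1.847
vertex -1.916 -2.206 1.36
vertex -1.98 -3.768 0.773
endloop
endfacet
facet normal -0.038 -0.936 -0.351
outer loop
vertex -1.98 -3.768 0.773
vertex -2.664 -4.734 3.42
vertex -3.742 -4.1 1.847
endloop
endfacet
facet normal 0.038 0.936 0.351
outer loop
vertex -3.678 -2.537 2.434
vertex -0.838 -2.84 2.933
vertex -1.916 -2.206 1.36
endloop
endfacet
facet normal -0.843 -0.159 0.514
outer loop
vertex -2.6 -3.172 4.007
vertex -3.678 -2.537 2.434
vertex -2.664 -4.734 3.42
endloop
endfacet
facet normal 0.038 0.935 0.352
outer loop
vertex -2.6 -3.172 4.007
vertex -0.838 -2.84 2.933
vertex -3.678 -2.537 2.434
endloop
endfacet
facet normal 0.843 0.159 -0.514
outer loop
vertex -1.916 -2.206 1.36
vertex -0.838 -2.84 2.933
vertex -1.98 -3.768 0.773
endloop
endfacet
facet normal -0.038 -0.935 -0.351
outer loop
vertex -0.902 -4.403 2.346
vertex -2.664 -4.734 3.42
vertex -1.98 -3.768 0.773
endloop
endfacet
facet normal 0.843 0.158 -0.514
outer loop
vertex -1.98 -3.768 0.773
vertex -0.838 -2.84 2.933
vertex -0.902 -4.403 2.346
endloop
endfacet
facet normal 0.536 -0.316 0.783
outer loop
vertex -0.902 -4.403 2.346
vertex -2.6 -3.172 4.007
vertex -2.664 -4.734 3.42
endloop
endfacet
facet normal 0.537 -0.316 0.783
outer loop
vertex -0.838 -2.84 2.933
vertex -2.6 -3.172 4.007
vertex -0.902 -4.403 2.346
endloop
endfacet

endsolid


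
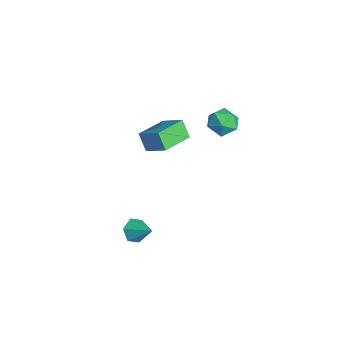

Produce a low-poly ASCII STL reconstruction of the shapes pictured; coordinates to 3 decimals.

solid 
facet normal 0.403 -0.114 0.908
outer loop
vertex -1.153 4.08 4.204
vertex -1.477 3.294 4.249
vertex -0.701 3.417 3.92
endloop
endfacet
facet normal 0.798 0.327 0.507
outer loop
vertex -1.153 4.08 4.204
vertex -0.701 3.417 3.92
vertex -0.716 4.143 3.476
endloop
endfacet
facet normal 0.383 0.872 0.306
outer loop
vertex -1.153 4.08 4.204
vertex -0.716 4.143 3.476
vertex -1.501 4.469 3.531
endloop
endfacet
facet normal -0.266 0.768 0.582
outer loop
vertex -1.153 4.08 4.204
vertex -1.501 4.469 3.531
vertex -1.971 3.944 4.009
endloop
endfacet
facet normal -0.254 0.159 0.954
outer loop
vertex -1.153 4.08 4.204
vertex -1.971 3.944 4.009
vertex -1.477 3.294 4.249
endloop
endfacet
facet normal 0.996 -0.028 -0.079
outer loop
vertex -0.716 4.143 3.476
vertex -0.701 3.417 3.92
vertex -0.769 3.396 3.071
endloop
endfacet
facet normal 0.359 -0.740 0.569
outer loop
vertex -0.701 3.417 3.92
vertex -1.477 3.294 4.249
vertex -1.239 2.871 3.549
endloop
endfacet
facet normal -0.705 -0.299 0.643
outer loop
vertex -1.477 3.294 4.249
vertex -1.971 3.944 4.009
vertex -2.024 3.197 3.604
endloop
endfacet
facet normal -0.726 0.687 0.041
outer loop
vertex -1.971 3.944 4.009
vertex -1.501 4.469 3.531
vertex -2.039 3.923 3.16
endloop
endfacet
facet normal 0.326 0.854 -0.405
outer loop
vertex -1.501 4.469 3.531
vertex -0.716 4.143 3.476
vertex -1.263 4.046 2.831
endloop
endfacet
facet normal 0.266 -0.768 -0.582
outer loop
vertex -1.587 3.26 2.876
vertex -0.769 3.396 3.071
vertex -1.239 2.871 3.549
endloop
endfacet
facet normal -0.383 -0.872 -0.306
outer loop
vertex -1.587 3.26 2.876
vertex -1.239 2.871 3.549
vertex -2.024 3.197 3.604
endloop
endfacet
facet normal -0.798 -0.327 -0.507
outer loop
vertex -1.587 3.26 2.876
vertex -2.024 3.197 3.604
vertex -2.039 3.923 3.16
endloop
endfacet
facet normal -0.403 0.114 -0.908
outer loop
vertex -1.587 3.26 2.876
vertex -2.039 3.923 3.16
vertex -1.263 4.046 2.831
endloop
endfacet
facet normal 0.254 -0.159 -0.954
outer loop
vertex -1.587 3.26 2.876
vertex -1.263 4.046 2.831
vertex -0.769 3.396 3.071
endloop
endfacet
facet normal 0.726 -0.687 -0.041
outer loop
vertex -1.239 2.871 3.549
vertex -0.769 3.396 3.071
vertex -0.701 3.417 3.92
endloop
endfacet
facet normal -0.326 -0.854 0.405
outer loop
vertex -2.024 3.197 3.604
vertex -1.239 2.871 3.549
vertex -1.477 3.294 4.249
endloop
endfacet
facet normal -0.996 0.028 0.079
outer loop
vertex -2.039 3.923 3.16
vertex -2.024 3.197 3.604
vertex -1.971 3.944 4.009
endloop
endfacet
facet normal -0.359 0.740 -0.569
outer loop
vertex -1.263 4.046 2.831
vertex -2.039 3.923 3.16
vertex -1.501 4.469 3.531
endloop
endfacet
facet normal 0.705 0.299 -0.643
outer loop
vertex -0.769 3.396 3.071
vertex -1.263 4.046 2.831
vertex -0.716 4.143 3.476
endloop
endfacet
facet normal -0.709 -0.462 -0.533
outer loop
vertex -0.462 -0.69 -3.632
vertex -0.844 -0.786 -3.041
vertex -0.933 -0.199 -3.431
endloop
endfacet
facet normal 0.521 0.700 -0.488
outer loop
vertex -0.462 -0.69 -3.632
vertex -0.933 -0.199 -3.431
vertex 0.064 -0.194 -2.359
endloop
endfacet
facet normal -0.709 -0.461 -0.533
outer loop
vertex -0.933 -0.199 -3.431
vertex -0.844 -0.786 -3.041
vertex -1.315 -0.294 -2.84
endloop
endfacet
facet normal -0.104 0.990 0.092
outer loop
vertex -0.933 -0.199 -3.431
vertex -1.315 -0.294 -2.84
vertex 0.064 -0.194 -2.359
endloop
endfacet
facet normal -0.709 -0.461 -0.533
outer loop
vertex -1.315 -0.294 -2.84
vertex -0.844 -0.786 -3.041
vertex -1.226 -0.881 -2.45
endloop
endfacet
facet normal -0.318 0.491 0.811
outer loop
vertex -1.315 -0.294 -2.84
vertex -1.226 -0.881 -2.45
vertex 0.064 -0.194 -2.359
endloop
endfacet
facet normal -0.709 -0.463 -0.532
outer loop
vertex -1.226 -0.881 -2.45
vertex -0.844 -0.786 -3.041
vertex -0.754 -1.372 -2.651
endloop
endfacet
facet normal 0.093 -0.300 0.950
outer loop
vertex -1.226 -0.881 -2.45
vertex -0.754 -1.372 -2.651
vertex 0.064 -0.194 -2.359
endloop
endfacet
facet normal -0.709 -0.463 -0.532
outer loop
vertex -0.754 -1.372 -2.651
vertex -0.844 -0.786 -3.041
vertex -0.372 -1.277 -3.242
endloop
endfacet
facet normal 0.718 -0.590 0.369
outer loop
vertex -0.754 -1.372 -2.651
vertex -0.372 -1.277 -3.242
vertex 0.064 -0.194 -2.359
endloop
endfacet
facet normal -0.708 -0.463 -0.533
outer loop
vertex -0.372 -1.277 -3.242
vertex -0.844 -0.786 -3.041
vertex -0.462 -0.69 -3.632
endloop
endfacet
facet normal 0.932 -0.090 -0.350
outer loop
vertex -0.372 -1.277 -3.242
vertex -0.462 -0.69 -3.632
vertex 0.064 -0.194 -2.359
endloop
endfacet
facet normal -0.505 -0.188 0.843
outer loop
vertex -1.908 0.699 3.074
vertex -2.816 2.155 2.855
vertex -2.819 0.026 2.378
endloop
endfacet
facet normal 0.525 -0.842 0.127
outer loop
vertex -2.284 0.225 1.485
vertex -1.908 0.699 3.074
vertex -2.819 0.026 2.378
endloop
endfacet
facet normal -0.505 -0.188 0.843
outer loop
vertex -2.819 0.026 2.378
vertex -2.816 2.155 2.855
vertex -3.727 1.482 2.159
endloop
endfacet
facet normal -0.685 -0.506 -0.523
outer loop
vertex -3.727 1.482 2.159
vertex -2.284 0.225 1.485
vertex -2.819 0.026 2.378
endloop
endfacet
facet normal 0.685 0.506 0.523
outer loop
vertex -1.908 0.699 3.074
vertex -2.281 2.354 1.962
vertex -2.816 2.155 2.855
endloop
endfacet
facet normal 0.525 -0.842 0.127
outer loop
vertex -1.373 0.898 2.181
vertex -1.908 0.699 3.074
vertex -2.284 0.225 1.485
endloop
endfacet
facet normal 0.685 0.506 0.523
outer loop
vertex -1.373 0.898 2.181
vertex -2.281 2.354 1.962
vertex -1.908 0.699 3.074
endloop
endfacet
facet normal -0.525 0.842 -0.127
outer loop
vertex -2.816 2.155 2.855
vertex -2.281 2.354 1.962
vertex -3.727 1.482 2.159
endloop
endfacet
facet normal -0.685 -0.506 -0.523
outer loop
vertex -3.192 1.681 1.266
vertex -2.284 0.225 1.485
vertex -3.727 1.482 2.159
endloop
endfacet
facet normal -0.525 0.842 -0.127
outer loop
vertex -3.727 1.482 2.159
vertex -2.281 2.354 1.962
vertex -3.192 1.681 1.266
endloop
endfacet
facet normal 0.505 0.188 -0.843
outer loop
vertex -3.192 1.681 1.266
vertex -1.373 0.898 2.181
vertex -2.284 0.225 1.485
endloop
endfacet
facet normal 0.505 0.188 -0.843
outer loop
vertex -2.281 2.354 1.962
vertex -1.373 0.898 2.181
vertex -3.192 1.681 1.266
endloop
endfacet

endsolid


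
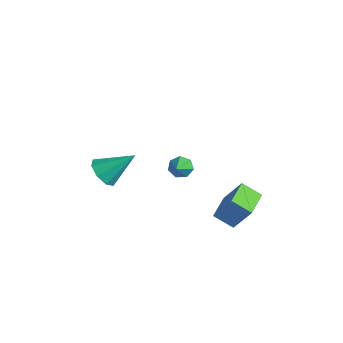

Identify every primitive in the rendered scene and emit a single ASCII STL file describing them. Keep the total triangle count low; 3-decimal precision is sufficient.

solid 
facet normal -0.407 -0.671 -0.620
outer loop
vertex -2.266 -2.108 -2.118
vertex -2.739 -1.488 -2.479
vertex -1.961 -1.823 -2.627
endloop
endfacet
facet normal 0.884 -0.290 0.367
outer loop
vertex -2.266 -2.108 -2.118
vertex -1.961 -1.823 -2.627
vertex -1.981 -0.232 -1.321
endloop
endfacet
facet normal -0.407 -0.671 -0.620
outer loop
vertex -1.961 -1.823 -2.627
vertex -2.739 -1.488 -2.479
vertex -2.112 -1.341 -3.049
endloop
endfacet
facet normal 0.973 0.154 -0.172
outer loop
vertex -1.961 -1.823 -2.627
vertex -2.112 -1.341 -3.049
vertex -1.981 -0.232 -1.321
endloop
endfacet
facet normal -0.405 -0.672 -0.619
outer loop
vertex -2.112 -1.341 -3.049
vertex -2.739 -1.488 -2.479
vertex -2.631 -0.946 -3.138
endloop
endfacet
facet normal 0.584 0.662 -0.469
outer loop
vertex -2.112 -1.341 -3.049
vertex -2.631 -0.946 -3.138
vertex -1.981 -0.232 -1.321
endloop
endfacet
facet normal -0.406 -0.672 -0.619
outer loop
vertex -2.631 -0.946 -3.138
vertex -2.739 -1.488 -2.479
vertex -3.213 -0.868 -2.841
endloop
endfacet
facet normal -0.053 0.936 -0.349
outer loop
vertex -2.631 -0.946 -3.138
vertex -3.213 -0.868 -2.841
vertex -1.981 -0.232 -1.321
endloop
endfacet
facet normal -0.405 -0.672 -0.620
outer loop
vertex -3.213 -0.868 -2.841
vertex -2.739 -1.488 -2.479
vertex -3.518 -1.154 -2.332
endloop
endfacet
facet normal -0.567 0.815 0.118
outer loop
vertex -3.213 -0.868 -2.841
vertex -3.518 -1.154 -2.332
vertex -1.981 -0.232 -1.321
endloop
endfacet
facet normal -0.405 -0.673 -0.619
outer loop
vertex -3.518 -1.154 -2.332
vertex -2.739 -1.488 -2.479
vertex -3.366 -1.635 -1.909
endloop
endfacet
facet normal -0.655 0.371 0.658
outer loop
vertex -3.518 -1.154 -2.332
vertex -3.366 -1.635 -1.909
vertex -1.981 -0.232 -1.321
endloop
endfacet
facet normal -0.406 -0.671 -0.620
outer loop
vertex -3.366 -1.635 -1.909
vertex -2.739 -1.488 -2.479
vertex -2.848 -2.03 -1.821
endloop
endfacet
facet normal -0.266 -0.137 0.954
outer loop
vertex -3.366 -1.635 -1.909
vertex -2.848 -2.03 -1.821
vertex -1.981 -0.232 -1.321
endloop
endfacet
facet normal -0.406 -0.671 -0.620
outer loop
vertex -2.848 -2.03 -1.821
vertex -2.739 -1.488 -2.479
vertex -2.266 -2.108 -2.118
endloop
endfacet
facet normal 0.370 -0.410 0.833
outer loop
vertex -2.848 -2.03 -1.821
vertex -2.266 -2.108 -2.118
vertex -1.981 -0.232 -1.321
endloop
endfacet
facet normal -0.581 0.809 0.086
outer loop
vertex 2.378 2.561 -1.61
vertex 3.105 3.145 -2.193
vertex 1.604 2.152 -2.985
endloop
endfacet
facet normal -0.661 -0.531 0.530
outer loop
vertex 2.435 0.995 -3.107
vertex 2.378 2.561 -1.61
vertex 1.604 2.152 -2.985
endloop
endfacet
facet normal -0.581 0.809 0.086
outer loop
vertex 1.604 2.152 -2.985
vertex 3.105 3.145 -2.193
vertex 2.331 2.736 -3.568
endloop
endfacet
facet normal -0.474 -0.252 -0.844
outer loop
vertex 2.331 2.736 -3.568
vertex 2.435 0.995 -3.107
vertex 1.604 2.152 -2.985
endloop
endfacet
facet normal 0.474 0.252 0.844
outer loop
vertex 2.378 2.561 -1.61
vertex 3.936 1.988 -2.315
vertex 3.105 3.145 -2.193
endloop
endfacet
facet normal -0.661 -0.531 0.530
outer loop
vertex 3.209 1.404 -1.732
vertex 2.378 2.561 -1.61
vertex 2.435 0.995 -3.107
endloop
endfacet
facet normal 0.474 0.252 0.844
outer loop
vertex 3.209 1.404 -1.732
vertex 3.936 1.988 -2.315
vertex 2.378 2.561 -1.61
endloop
endfacet
facet normal 0.661 0.531 -0.530
outer loop
vertex 3.105 3.145 -2.193
vertex 3.936 1.988 -2.315
vertex 2.331 2.736 -3.568
endloop
endfacet
facet normal -0.474 -0.252 -0.844
outer loop
vertex 3.162 1.579 -3.69
vertex 2.435 0.995 -3.107
vertex 2.331 2.736 -3.568
endloop
endfacet
facet normal 0.661 0.531 -0.530
outer loop
vertex 2.331 2.736 -3.568
vertex 3.936 1.988 -2.315
vertex 3.162 1.579 -3.69
endloop
endfacet
facet normal 0.581 -0.809 -0.086
outer loop
vertex 3.162 1.579 -3.69
vertex 3.209 1.404 -1.732
vertex 2.435 0.995 -3.107
endloop
endfacet
facet normal 0.581 -0.809 -0.086
outer loop
vertex 3.936 1.988 -2.315
vertex 3.209 1.404 -1.732
vertex 3.162 1.579 -3.69
endloop
endfacet
facet normal -0.601 0.567 -0.564
outer loop
vertex 2.705 -0.598 0.487
vertex 2.293 -0.646 0.878
vertex 2.702 -0.251 0.839
endloop
endfacet
facet normal 0.958 0.208 -0.196
outer loop
vertex 2.705 -0.598 0.487
vertex 2.702 -0.251 0.839
vertex 3.127 -1.434 1.662
endloop
endfacet
facet normal -0.601 0.566 -0.565
outer loop
vertex 2.702 -0.251 0.839
vertex 2.293 -0.646 0.878
vertex 2.391 -0.201 1.22
endloop
endfacet
facet normal 0.671 0.570 0.473
outer loop
vertex 2.702 -0.251 0.839
vertex 2.391 -0.201 1.22
vertex 3.127 -1.434 1.662
endloop
endfacet
facet normal -0.600 0.566 -0.565
outer loop
vertex 2.391 -0.201 1.22
vertex 2.293 -0.646 0.878
vertex 2.006 -0.486 1.343
endloop
endfacet
facet normal 0.035 0.356 0.934
outer loop
vertex 2.391 -0.201 1.22
vertex 2.006 -0.486 1.343
vertex 3.127 -1.434 1.662
endloop
endfacet
facet normal -0.600 0.566 -0.565
outer loop
vertex 2.006 -0.486 1.343
vertex 2.293 -0.646 0.878
vertex 1.837 -0.892 1.116
endloop
endfacet
facet normal -0.470 -0.274 0.839
outer loop
vertex 2.006 -0.486 1.343
vertex 1.837 -0.892 1.116
vertex 3.127 -1.434 1.662
endloop
endfacet
facet normal -0.600 0.567 -0.564
outer loop
vertex 1.837 -0.892 1.116
vertex 2.293 -0.646 0.878
vertex 2.012 -1.112 0.709
endloop
endfacet
facet normal -0.465 -0.847 0.258
outer loop
vertex 1.837 -0.892 1.116
vertex 2.012 -1.112 0.709
vertex 3.127 -1.434 1.662
endloop
endfacet
facet normal -0.600 0.567 -0.564
outer loop
vertex 2.012 -1.112 0.709
vertex 2.293 -0.646 0.878
vertex 2.398 -0.982 0.429
endloop
endfacet
facet normal 0.046 -0.929 -0.368
outer loop
vertex 2.012 -1.112 0.709
vertex 2.398 -0.982 0.429
vertex 3.127 -1.434 1.662
endloop
endfacet
facet normal -0.601 0.566 -0.564
outer loop
vertex 2.398 -0.982 0.429
vertex 2.293 -0.646 0.878
vertex 2.705 -0.598 0.487
endloop
endfacet
facet normal 0.681 -0.458 -0.571
outer loop
vertex 2.398 -0.982 0.429
vertex 2.705 -0.598 0.487
vertex 3.127 -1.434 1.662
endloop
endfacet

endsolid


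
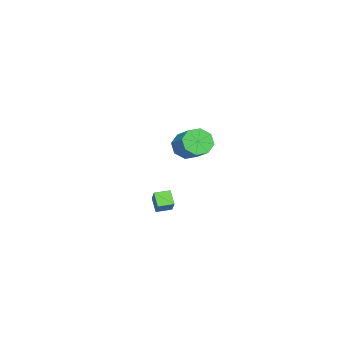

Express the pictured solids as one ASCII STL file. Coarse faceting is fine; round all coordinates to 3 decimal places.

solid 
facet normal -0.530 -0.640 -0.556
outer loop
vertex -3.023 -4.31 0.637
vertex -3.879 -3.889 0.969
vertex -3.258 -3.726 0.189
endloop
endfacet
facet normal 0.791 -0.139 -0.596
outer loop
vertex -3.023 -4.31 0.637
vertex -3.258 -3.726 0.189
vertex -2.046 -3.133 1.659
endloop
endfacet
facet normal 0.791 -0.139 -0.596
outer loop
vertex -2.046 -3.133 1.659
vertex -3.258 -3.726 0.189
vertex -2.281 -2.549 1.211
endloop
endfacet
facet normal 0.531 0.640 0.555
outer loop
vertex -2.046 -3.133 1.659
vertex -2.281 -2.549 1.211
vertex -2.901 -2.711 1.991
endloop
endfacet
facet normal -0.531 -0.640 -0.556
outer loop
vertex -3.258 -3.726 0.189
vertex -3.879 -3.889 0.969
vertex -3.857 -3.237 0.198
endloop
endfacet
facet normal 0.344 0.436 -0.831
outer loop
vertex -3.258 -3.726 0.189
vertex -3.857 -3.237 0.198
vertex -2.281 -2.549 1.211
endloop
endfacet
facet normal 0.344 0.436 -0.831
outer loop
vertex -2.281 -2.549 1.211
vertex -3.857 -3.237 0.198
vertex -2.88 -2.06 1.22
endloop
endfacet
facet normal 0.531 0.640 0.555
outer loop
vertex -2.281 -2.549 1.211
vertex -2.88 -2.06 1.22
vertex -2.901 -2.711 1.991
endloop
endfacet
facet normal -0.531 -0.640 -0.556
outer loop
vertex -3.857 -3.237 0.198
vertex -3.879 -3.889 0.969
vertex -4.468 -3.13 0.658
endloop
endfacet
facet normal -0.304 0.756 -0.580
outer loop
vertex -3.857 -3.237 0.198
vertex -4.468 -3.13 0.658
vertex -2.88 -2.06 1.22
endloop
endfacet
facet normal -0.304 0.755 -0.581
outer loop
vertex -2.88 -2.06 1.22
vertex -4.468 -3.13 0.658
vertex -3.491 -1.952 1.68
endloop
endfacet
facet normal 0.531 0.640 0.555
outer loop
vertex -2.88 -2.06 1.22
vertex -3.491 -1.952 1.68
vertex -2.901 -2.711 1.991
endloop
endfacet
facet normal -0.531 -0.640 -0.555
outer loop
vertex -4.468 -3.13 0.658
vertex -3.879 -3.889 0.969
vertex -4.734 -3.467 1.301
endloop
endfacet
facet normal -0.774 0.633 0.011
outer loop
vertex -4.468 -3.13 0.658
vertex -4.734 -3.467 1.301
vertex -3.491 -1.952 1.68
endloop
endfacet
facet normal -0.775 0.632 0.012
outer loop
vertex -3.491 -1.952 1.68
vertex -4.734 -3.467 1.301
vertex -3.757 -2.29 2.323
endloop
endfacet
facet normal 0.530 0.640 0.556
outer loop
vertex -3.491 -1.952 1.68
vertex -3.757 -2.29 2.323
vertex -2.901 -2.711 1.991
endloop
endfacet
facet normal -0.531 -0.640 -0.555
outer loop
vertex -4.734 -3.467 1.301
vertex -3.879 -3.889 0.969
vertex -4.499 -4.051 1.749
endloop
endfacet
facet normal -0.791 0.139 0.596
outer loop
vertex -4.734 -3.467 1.301
vertex -4.499 -4.051 1.749
vertex -3.757 -2.29 2.323
endloop
endfacet
facet normal -0.791 0.139 0.596
outer loop
vertex -3.757 -2.29 2.323
vertex -4.499 -4.051 1.749
vertex -3.522 -2.874 2.771
endloop
endfacet
facet normal 0.530 0.640 0.556
outer loop
vertex -3.757 -2.29 2.323
vertex -3.522 -2.874 2.771
vertex -2.901 -2.711 1.991
endloop
endfacet
facet normal -0.531 -0.640 -0.555
outer loop
vertex -4.499 -4.051 1.749
vertex -3.879 -3.889 0.969
vertex -3.9 -4.54 1.74
endloop
endfacet
facet normal -0.344 -0.436 0.831
outer loop
vertex -4.499 -4.051 1.749
vertex -3.9 -4.54 1.74
vertex -3.522 -2.874 2.771
endloop
endfacet
facet normal -0.344 -0.436 0.831
outer loop
vertex -3.522 -2.874 2.771
vertex -3.9 -4.54 1.74
vertex -2.923 -3.363 2.762
endloop
endfacet
facet normal 0.531 0.640 0.556
outer loop
vertex -3.522 -2.874 2.771
vertex -2.923 -3.363 2.762
vertex -2.901 -2.711 1.991
endloop
endfacet
facet normal -0.531 -0.640 -0.555
outer loop
vertex -3.9 -4.54 1.74
vertex -3.879 -3.889 0.969
vertex -3.289 -4.648 1.28
endloop
endfacet
facet normal 0.303 -0.756 0.580
outer loop
vertex -3.9 -4.54 1.74
vertex -3.289 -4.648 1.28
vertex -2.923 -3.363 2.762
endloop
endfacet
facet normal 0.304 -0.756 0.580
outer loop
vertex -2.923 -3.363 2.762
vertex -3.289 -4.648 1.28
vertex -2.312 -3.47 2.302
endloop
endfacet
facet normal 0.531 0.640 0.556
outer loop
vertex -2.923 -3.363 2.762
vertex -2.312 -3.47 2.302
vertex -2.901 -2.711 1.991
endloop
endfacet
facet normal -0.530 -0.640 -0.556
outer loop
vertex -3.289 -4.648 1.28
vertex -3.879 -3.889 0.969
vertex -3.023 -4.31 0.637
endloop
endfacet
facet normal 0.775 -0.632 -0.012
outer loop
vertex -3.289 -4.648 1.28
vertex -3.023 -4.31 0.637
vertex -2.312 -3.47 2.302
endloop
endfacet
facet normal 0.774 -0.633 -0.011
outer loop
vertex -2.312 -3.47 2.302
vertex -3.023 -4.31 0.637
vertex -2.046 -3.133 1.659
endloop
endfacet
facet normal 0.531 0.640 0.555
outer loop
vertex -2.312 -3.47 2.302
vertex -2.046 -3.133 1.659
vertex -2.901 -2.711 1.991
endloop
endfacet
facet normal -0.585 -0.395 -0.708
outer loop
vertex 3.488 -2.502 0.417
vertex 2.911 -1.79 0.496
vertex 4.003 -2.008 -0.284
endloop
endfacet
facet normal 0.627 -0.774 -0.085
outer loop
vertex 4.769 -1.49 0.644
vertex 3.488 -2.502 0.417
vertex 4.003 -2.008 -0.284
endloop
endfacet
facet normal -0.585 -0.395 -0.708
outer loop
vertex 4.003 -2.008 -0.284
vertex 2.911 -1.79 0.496
vertex 3.426 -1.296 -0.205
endloop
endfacet
facet normal 0.514 0.495 -0.701
outer loop
vertex 3.426 -1.296 -0.205
vertex 4.769 -1.49 0.644
vertex 4.003 -2.008 -0.284
endloop
endfacet
facet normal -0.514 -0.495 0.701
outer loop
vertex 3.488 -2.502 0.417
vertex 3.677 -1.272 1.424
vertex 2.911 -1.79 0.496
endloop
endfacet
facet normal 0.627 -0.774 -0.085
outer loop
vertex 4.254 -1.984 1.345
vertex 3.488 -2.502 0.417
vertex 4.769 -1.49 0.644
endloop
endfacet
facet normal -0.514 -0.495 0.701
outer loop
vertex 4.254 -1.984 1.345
vertex 3.677 -1.272 1.424
vertex 3.488 -2.502 0.417
endloop
endfacet
facet normal -0.627 0.774 0.085
outer loop
vertex 2.911 -1.79 0.496
vertex 3.677 -1.272 1.424
vertex 3.426 -1.296 -0.205
endloop
endfacet
facet normal 0.514 0.495 -0.701
outer loop
vertex 4.192 -0.778 0.723
vertex 4.769 -1.49 0.644
vertex 3.426 -1.296 -0.205
endloop
endfacet
facet normal -0.627 0.774 0.085
outer loop
vertex 3.426 -1.296 -0.205
vertex 3.677 -1.272 1.424
vertex 4.192 -0.778 0.723
endloop
endfacet
facet normal 0.585 0.395 0.708
outer loop
vertex 4.192 -0.778 0.723
vertex 4.254 -1.984 1.345
vertex 4.769 -1.49 0.644
endloop
endfacet
facet normal 0.585 0.395 0.708
outer loop
vertex 3.677 -1.272 1.424
vertex 4.254 -1.984 1.345
vertex 4.192 -0.778 0.723
endloop
endfacet

endsolid


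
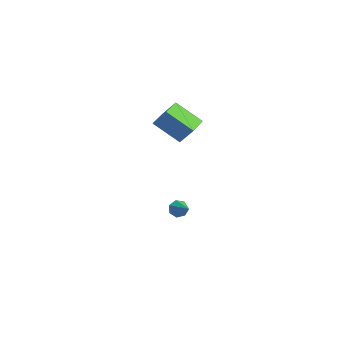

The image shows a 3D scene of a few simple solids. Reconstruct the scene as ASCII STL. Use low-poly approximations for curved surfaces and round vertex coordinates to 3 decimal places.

solid 
facet normal -0.758 0.652 -0.002
outer loop
vertex -2.129 -2.309 4.748
vertex -1.1 -1.117 3.483
vertex -2.638 -2.904 3.774
endloop
endfacet
facet normal -0.509 -0.590 0.627
outer loop
vertex -1.22 -4.123 3.777
vertex -2.129 -2.309 4.748
vertex -2.638 -2.904 3.774
endloop
endfacet
facet normal -0.758 0.652 -0.002
outer loop
vertex -2.638 -2.904 3.774
vertex -1.1 -1.117 3.483
vertex -1.609 -1.712 2.508
endloop
endfacet
facet normal -0.408 -0.476 -0.779
outer loop
vertex -1.609 -1.712 2.508
vertex -1.22 -4.123 3.777
vertex -2.638 -2.904 3.774
endloop
endfacet
facet normal 0.407 0.476 0.780
outer loop
vertex -2.129 -2.309 4.748
vertex 0.318 -2.336 3.486
vertex -1.1 -1.117 3.483
endloop
endfacet
facet normal -0.509 -0.590 0.626
outer loop
vertex -0.711 -3.528 4.752
vertex -2.129 -2.309 4.748
vertex -1.22 -4.123 3.777
endloop
endfacet
facet normal 0.407 0.476 0.779
outer loop
vertex -0.711 -3.528 4.752
vertex 0.318 -2.336 3.486
vertex -2.129 -2.309 4.748
endloop
endfacet
facet normal 0.509 0.591 -0.626
outer loop
vertex -1.1 -1.117 3.483
vertex 0.318 -2.336 3.486
vertex -1.609 -1.712 2.508
endloop
endfacet
facet normal -0.407 -0.476 -0.780
outer loop
vertex -0.191 -2.931 2.512
vertex -1.22 -4.123 3.777
vertex -1.609 -1.712 2.508
endloop
endfacet
facet normal 0.509 0.590 -0.627
outer loop
vertex -1.609 -1.712 2.508
vertex 0.318 -2.336 3.486
vertex -0.191 -2.931 2.512
endloop
endfacet
facet normal 0.758 -0.652 0.002
outer loop
vertex -0.191 -2.931 2.512
vertex -0.711 -3.528 4.752
vertex -1.22 -4.123 3.777
endloop
endfacet
facet normal 0.758 -0.652 0.002
outer loop
vertex 0.318 -2.336 3.486
vertex -0.711 -3.528 4.752
vertex -0.191 -2.931 2.512
endloop
endfacet
facet normal -0.919 -0.067 -0.388
outer loop
vertex -2.614 -2.043 -4.732
vertex -2.865 -1.817 -4.177
vertex -2.669 -1.483 -4.699
endloop
endfacet
facet normal 0.709 0.111 -0.696
outer loop
vertex -2.614 -2.043 -4.732
vertex -2.669 -1.483 -4.699
vertex -1.595 -1.723 -3.643
endloop
endfacet
facet normal -0.919 -0.068 -0.389
outer loop
vertex -2.669 -1.483 -4.699
vertex -2.865 -1.817 -4.177
vertex -2.872 -1.174 -4.273
endloop
endfacet
facet normal 0.507 0.794 -0.335
outer loop
vertex -2.669 -1.483 -4.699
vertex -2.872 -1.174 -4.273
vertex -1.595 -1.723 -3.643
endloop
endfacet
facet normal -0.920 -0.068 -0.385
outer loop
vertex -2.872 -1.174 -4.273
vertex -2.865 -1.817 -4.177
vertex -3.068 -1.349 -3.774
endloop
endfacet
facet normal 0.194 0.900 0.392
outer loop
vertex -2.872 -1.174 -4.273
vertex -3.068 -1.349 -3.774
vertex -1.595 -1.723 -3.643
endloop
endfacet
facet normal -0.920 -0.066 -0.386
outer loop
vertex -3.068 -1.349 -3.774
vertex -2.865 -1.817 -4.177
vertex -3.112 -1.876 -3.579
endloop
endfacet
facet normal 0.005 0.347 0.938
outer loop
vertex -3.068 -1.349 -3.774
vertex -3.112 -1.876 -3.579
vertex -1.595 -1.723 -3.643
endloop
endfacet
facet normal -0.920 -0.068 -0.387
outer loop
vertex -3.112 -1.876 -3.579
vertex -2.865 -1.817 -4.177
vertex -2.969 -2.359 -3.834
endloop
endfacet
facet normal 0.083 -0.446 0.891
outer loop
vertex -3.112 -1.876 -3.579
vertex -2.969 -2.359 -3.834
vertex -1.595 -1.723 -3.643
endloop
endfacet
facet normal -0.920 -0.068 -0.386
outer loop
vertex -2.969 -2.359 -3.834
vertex -2.865 -1.817 -4.177
vertex -2.748 -2.433 -4.347
endloop
endfacet
facet normal 0.369 -0.884 0.287
outer loop
vertex -2.969 -2.359 -3.834
vertex -2.748 -2.433 -4.347
vertex -1.595 -1.723 -3.643
endloop
endfacet
facet normal -0.919 -0.067 -0.388
outer loop
vertex -2.748 -2.433 -4.347
vertex -2.865 -1.817 -4.177
vertex -2.614 -2.043 -4.732
endloop
endfacet
facet normal 0.648 -0.636 -0.419
outer loop
vertex -2.748 -2.433 -4.347
vertex -2.614 -2.043 -4.732
vertex -1.595 -1.723 -3.643
endloop
endfacet

endsolid


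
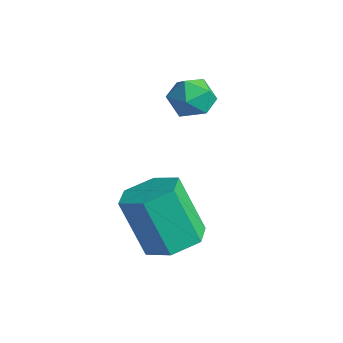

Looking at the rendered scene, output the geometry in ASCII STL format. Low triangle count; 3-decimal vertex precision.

solid 
facet normal 0.366 0.197 -0.910
outer loop
vertex 0.343 0.56 -2.64
vertex -0.22 1.071 -2.756
vertex 0.445 1.296 -2.44
endloop
endfacet
facet normal 0.921 -0.216 0.323
outer loop
vertex 0.343 0.56 -2.64
vertex 0.445 1.296 -2.44
vertex -0.256 0.237 -1.148
endloop
endfacet
facet normal 0.921 -0.215 0.323
outer loop
vertex -0.256 0.237 -1.148
vertex 0.445 1.296 -2.44
vertex -0.154 0.974 -0.948
endloop
endfacet
facet normal -0.365 -0.196 0.910
outer loop
vertex -0.256 0.237 -1.148
vertex -0.154 0.974 -0.948
vertex -0.82 0.749 -1.264
endloop
endfacet
facet normal 0.366 0.197 -0.910
outer loop
vertex 0.445 1.296 -2.44
vertex -0.22 1.071 -2.756
vertex -0.119 1.808 -2.556
endloop
endfacet
facet normal 0.575 0.721 0.386
outer loop
vertex 0.445 1.296 -2.44
vertex -0.119 1.808 -2.556
vertex -0.154 0.974 -0.948
endloop
endfacet
facet normal 0.574 0.722 0.387
outer loop
vertex -0.154 0.974 -0.948
vertex -0.119 1.808 -2.556
vertex -0.718 1.485 -1.064
endloop
endfacet
facet normal -0.365 -0.197 0.910
outer loop
vertex -0.154 0.974 -0.948
vertex -0.718 1.485 -1.064
vertex -0.82 0.749 -1.264
endloop
endfacet
facet normal 0.366 0.197 -0.910
outer loop
vertex -0.119 1.808 -2.556
vertex -0.22 1.071 -2.756
vertex -0.784 1.583 -2.872
endloop
endfacet
facet normal -0.347 0.936 0.063
outer loop
vertex -0.119 1.808 -2.556
vertex -0.784 1.583 -2.872
vertex -0.718 1.485 -1.064
endloop
endfacet
facet normal -0.347 0.936 0.063
outer loop
vertex -0.718 1.485 -1.064
vertex -0.784 1.583 -2.872
vertex -1.383 1.26 -1.38
endloop
endfacet
facet normal -0.366 -0.197 0.910
outer loop
vertex -0.718 1.485 -1.064
vertex -1.383 1.26 -1.38
vertex -0.82 0.749 -1.264
endloop
endfacet
facet normal 0.365 0.196 -0.910
outer loop
vertex -0.784 1.583 -2.872
vertex -0.22 1.071 -2.756
vertex -0.886 0.846 -3.072
endloop
endfacet
facet normal -0.921 0.215 -0.323
outer loop
vertex -0.784 1.583 -2.872
vertex -0.886 0.846 -3.072
vertex -1.383 1.26 -1.38
endloop
endfacet
facet normal -0.921 0.216 -0.323
outer loop
vertex -1.383 1.26 -1.38
vertex -0.886 0.846 -3.072
vertex -1.485 0.524 -1.58
endloop
endfacet
facet normal -0.366 -0.197 0.910
outer loop
vertex -1.383 1.26 -1.38
vertex -1.485 0.524 -1.58
vertex -0.82 0.749 -1.264
endloop
endfacet
facet normal 0.365 0.197 -0.910
outer loop
vertex -0.886 0.846 -3.072
vertex -0.22 1.071 -2.756
vertex -0.322 0.335 -2.956
endloop
endfacet
facet normal -0.574 -0.722 -0.386
outer loop
vertex -0.886 0.846 -3.072
vertex -0.322 0.335 -2.956
vertex -1.485 0.524 -1.58
endloop
endfacet
facet normal -0.575 -0.721 -0.387
outer loop
vertex -1.485 0.524 -1.58
vertex -0.322 0.335 -2.956
vertex -0.921 0.012 -1.464
endloop
endfacet
facet normal -0.366 -0.197 0.910
outer loop
vertex -1.485 0.524 -1.58
vertex -0.921 0.012 -1.464
vertex -0.82 0.749 -1.264
endloop
endfacet
facet normal 0.366 0.197 -0.910
outer loop
vertex -0.322 0.335 -2.956
vertex -0.22 1.071 -2.756
vertex 0.343 0.56 -2.64
endloop
endfacet
facet normal 0.347 -0.936 -0.063
outer loop
vertex -0.322 0.335 -2.956
vertex 0.343 0.56 -2.64
vertex -0.921 0.012 -1.464
endloop
endfacet
facet normal 0.347 -0.936 -0.063
outer loop
vertex -0.921 0.012 -1.464
vertex 0.343 0.56 -2.64
vertex -0.256 0.237 -1.148
endloop
endfacet
facet normal -0.366 -0.197 0.910
outer loop
vertex -0.921 0.012 -1.464
vertex -0.256 0.237 -1.148
vertex -0.82 0.749 -1.264
endloop
endfacet
facet normal -0.539 0.183 0.822
outer loop
vertex -2.962 3.718 0.231
vertex -3.386 3.239 0.06
vertex -2.86 3.097 0.436
endloop
endfacet
facet normal 0.152 0.332 0.931
outer loop
vertex -2.962 3.718 0.231
vertex -2.86 3.097 0.436
vertex -2.351 3.463 0.222
endloop
endfacet
facet normal 0.349 0.821 0.452
outer loop
vertex -2.962 3.718 0.231
vertex -2.351 3.463 0.222
vertex -2.563 3.832 -0.285
endloop
endfacet
facet normal -0.218 0.975 0.047
outer loop
vertex -2.962 3.718 0.231
vertex -2.563 3.832 -0.285
vertex -3.203 3.694 -0.386
endloop
endfacet
facet normal -0.766 0.580 0.277
outer loop
vertex -2.962 3.718 0.231
vertex -3.203 3.694 -0.386
vertex -3.386 3.239 0.06
endloop
endfacet
facet normal 0.528 -0.261 0.808
outer loop
vertex -2.351 3.463 0.222
vertex -2.86 3.097 0.436
vertex -2.397 2.826 0.046
endloop
endfacet
facet normal -0.588 -0.504 0.632
outer loop
vertex -2.86 3.097 0.436
vertex -3.386 3.239 0.06
vertex -3.037 2.688 -0.055
endloop
endfacet
facet normal -0.958 0.139 -0.252
outer loop
vertex -3.386 3.239 0.06
vertex -3.203 3.694 -0.386
vertex -3.249 3.057 -0.562
endloop
endfacet
facet normal -0.069 0.779 -0.624
outer loop
vertex -3.203 3.694 -0.386
vertex -2.563 3.832 -0.285
vertex -2.74 3.423 -0.776
endloop
endfacet
facet normal 0.847 0.530 0.032
outer loop
vertex -2.563 3.832 -0.285
vertex -2.351 3.463 0.222
vertex -2.214 3.281 -0.4
endloop
endfacet
facet normal 0.218 -0.975 -0.047
outer loop
vertex -2.638 2.802 -0.571
vertex -2.397 2.826 0.046
vertex -3.037 2.688 -0.055
endloop
endfacet
facet normal -0.349 -0.821 -0.452
outer loop
vertex -2.638 2.802 -0.571
vertex -3.037 2.688 -0.055
vertex -3.249 3.057 -0.562
endloop
endfacet
facet normal -0.152 -0.332 -0.931
outer loop
vertex -2.638 2.802 -0.571
vertex -3.249 3.057 -0.562
vertex -2.74 3.423 -0.776
endloop
endfacet
facet normal 0.539 -0.183 -0.822
outer loop
vertex -2.638 2.802 -0.571
vertex -2.74 3.423 -0.776
vertex -2.214 3.281 -0.4
endloop
endfacet
facet normal 0.766 -0.580 -0.277
outer loop
vertex -2.638 2.802 -0.571
vertex -2.214 3.281 -0.4
vertex -2.397 2.826 0.046
endloop
endfacet
facet normal 0.069 -0.779 0.624
outer loop
vertex -3.037 2.688 -0.055
vertex -2.397 2.826 0.046
vertex -2.86 3.097 0.436
endloop
endfacet
facet normal -0.847 -0.530 -0.032
outer loop
vertex -3.249 3.057 -0.562
vertex -3.037 2.688 -0.055
vertex -3.386 3.239 0.06
endloop
endfacet
facet normal -0.528 0.261 -0.808
outer loop
vertex -2.74 3.423 -0.776
vertex -3.249 3.057 -0.562
vertex -3.203 3.694 -0.386
endloop
endfacet
facet normal 0.588 0.504 -0.632
outer loop
vertex -2.214 3.281 -0.4
vertex -2.74 3.423 -0.776
vertex -2.563 3.832 -0.285
endloop
endfacet
facet normal 0.958 -0.139 0.252
outer loop
vertex -2.397 2.826 0.046
vertex -2.214 3.281 -0.4
vertex -2.351 3.463 0.222
endloop
endfacet

endsolid


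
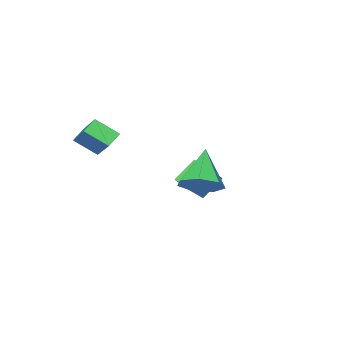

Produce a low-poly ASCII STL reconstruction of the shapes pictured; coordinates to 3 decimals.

solid 
facet normal 0.575 0.429 -0.696
outer loop
vertex 2.026 1.523 0.272
vertex 1.443 1.081 -0.482
vertex 1.313 2.013 -0.015
endloop
endfacet
facet normal -0.018 0.486 0.874
outer loop
vertex 2.026 1.523 0.272
vertex 1.313 2.013 -0.015
vertex 0.237 0.179 0.982
endloop
endfacet
facet normal 0.574 0.429 -0.697
outer loop
vertex 1.313 2.013 -0.015
vertex 1.443 1.081 -0.482
vertex 0.698 1.8 -0.653
endloop
endfacet
facet normal -0.658 0.619 0.428
outer loop
vertex 1.313 2.013 -0.015
vertex 0.698 1.8 -0.653
vertex 0.237 0.179 0.982
endloop
endfacet
facet normal 0.575 0.430 -0.697
outer loop
vertex 0.698 1.8 -0.653
vertex 1.443 1.081 -0.482
vertex 0.644 1.047 -1.162
endloop
endfacet
facet normal -0.980 0.154 -0.124
outer loop
vertex 0.698 1.8 -0.653
vertex 0.644 1.047 -1.162
vertex 0.237 0.179 0.982
endloop
endfacet
facet normal 0.575 0.430 -0.697
outer loop
vertex 0.644 1.047 -1.162
vertex 1.443 1.081 -0.482
vertex 1.192 0.319 -1.159
endloop
endfacet
facet normal -0.742 -0.560 -0.368
outer loop
vertex 0.644 1.047 -1.162
vertex 1.192 0.319 -1.159
vertex 0.237 0.179 0.982
endloop
endfacet
facet normal 0.575 0.430 -0.697
outer loop
vertex 1.192 0.319 -1.159
vertex 1.443 1.081 -0.482
vertex 1.929 0.165 -0.646
endloop
endfacet
facet normal -0.123 -0.985 -0.119
outer loop
vertex 1.192 0.319 -1.159
vertex 1.929 0.165 -0.646
vertex 0.237 0.179 0.982
endloop
endfacet
facet normal 0.575 0.430 -0.696
outer loop
vertex 1.929 0.165 -0.646
vertex 1.443 1.081 -0.482
vertex 2.3 0.701 -0.009
endloop
endfacet
facet normal 0.411 -0.801 0.435
outer loop
vertex 1.929 0.165 -0.646
vertex 2.3 0.701 -0.009
vertex 0.237 0.179 0.982
endloop
endfacet
facet normal 0.575 0.430 -0.696
outer loop
vertex 2.3 0.701 -0.009
vertex 1.443 1.081 -0.482
vertex 2.026 1.523 0.272
endloop
endfacet
facet normal 0.458 -0.147 0.877
outer loop
vertex 2.3 0.701 -0.009
vertex 2.026 1.523 0.272
vertex 0.237 0.179 0.982
endloop
endfacet
facet normal -0.712 0.162 0.683
outer loop
vertex -1.946 -2.626 -1.36
vertex -1.944 -1.73 -1.57
vertex -3.133 -2.899 -2.532
endloop
endfacet
facet normal -0.002 -0.974 0.228
outer loop
vertex -2.116 -3.13 -3.51
vertex -1.946 -2.626 -1.36
vertex -3.133 -2.899 -2.532
endloop
endfacet
facet normal -0.712 0.161 0.684
outer loop
vertex -3.133 -2.899 -2.532
vertex -1.944 -1.73 -1.57
vertex -3.132 -2.003 -2.742
endloop
endfacet
facet normal -0.703 -0.162 -0.693
outer loop
vertex -3.132 -2.003 -2.742
vertex -2.116 -3.13 -3.51
vertex -3.133 -2.899 -2.532
endloop
endfacet
facet normal 0.703 0.161 0.693
outer loop
vertex -1.946 -2.626 -1.36
vertex -0.927 -1.961 -2.548
vertex -1.944 -1.73 -1.57
endloop
endfacet
facet normal -0.002 -0.974 0.228
outer loop
vertex -0.928 -2.857 -2.338
vertex -1.946 -2.626 -1.36
vertex -2.116 -3.13 -3.51
endloop
endfacet
facet normal 0.703 0.162 0.693
outer loop
vertex -0.928 -2.857 -2.338
vertex -0.927 -1.961 -2.548
vertex -1.946 -2.626 -1.36
endloop
endfacet
facet normal 0.002 0.974 -0.228
outer loop
vertex -1.944 -1.73 -1.57
vertex -0.927 -1.961 -2.548
vertex -3.132 -2.003 -2.742
endloop
endfacet
facet normal -0.703 -0.161 -0.693
outer loop
vertex -2.114 -2.234 -3.72
vertex -2.116 -3.13 -3.51
vertex -3.132 -2.003 -2.742
endloop
endfacet
facet normal 0.002 0.974 -0.228
outer loop
vertex -3.132 -2.003 -2.742
vertex -0.927 -1.961 -2.548
vertex -2.114 -2.234 -3.72
endloop
endfacet
facet normal 0.712 -0.162 -0.684
outer loop
vertex -2.114 -2.234 -3.72
vertex -0.928 -2.857 -2.338
vertex -2.116 -3.13 -3.51
endloop
endfacet
facet normal 0.712 -0.161 -0.684
outer loop
vertex -0.927 -1.961 -2.548
vertex -0.928 -2.857 -2.338
vertex -2.114 -2.234 -3.72
endloop
endfacet
facet normal -0.441 0.689 -0.574
outer loop
vertex 2.219 -3.764 0.721
vertex 2.832 -2.377 1.915
vertex 2.941 -3.686 0.26
endloop
endfacet
facet normal -0.317 -0.719 -0.618
outer loop
vertex 3.528 -4.603 1.025
vertex 2.219 -3.764 0.721
vertex 2.941 -3.686 0.26
endloop
endfacet
facet normal -0.441 0.690 -0.575
outer loop
vertex 2.941 -3.686 0.26
vertex 2.832 -2.377 1.915
vertex 3.554 -2.299 1.455
endloop
endfacet
facet normal 0.840 0.091 -0.536
outer loop
vertex 3.554 -2.299 1.455
vertex 3.528 -4.603 1.025
vertex 2.941 -3.686 0.26
endloop
endfacet
facet normal -0.839 -0.090 0.536
outer loop
vertex 2.219 -3.764 0.721
vertex 3.419 -3.294 2.68
vertex 2.832 -2.377 1.915
endloop
endfacet
facet normal -0.317 -0.719 -0.619
outer loop
vertex 2.806 -4.681 1.485
vertex 2.219 -3.764 0.721
vertex 3.528 -4.603 1.025
endloop
endfacet
facet normal -0.839 -0.091 0.536
outer loop
vertex 2.806 -4.681 1.485
vertex 3.419 -3.294 2.68
vertex 2.219 -3.764 0.721
endloop
endfacet
facet normal 0.317 0.719 0.619
outer loop
vertex 2.832 -2.377 1.915
vertex 3.419 -3.294 2.68
vertex 3.554 -2.299 1.455
endloop
endfacet
facet normal 0.839 0.091 -0.536
outer loop
vertex 4.141 -3.216 2.219
vertex 3.528 -4.603 1.025
vertex 3.554 -2.299 1.455
endloop
endfacet
facet normal 0.317 0.719 0.619
outer loop
vertex 3.554 -2.299 1.455
vertex 3.419 -3.294 2.68
vertex 4.141 -3.216 2.219
endloop
endfacet
facet normal 0.441 -0.690 0.575
outer loop
vertex 4.141 -3.216 2.219
vertex 2.806 -4.681 1.485
vertex 3.528 -4.603 1.025
endloop
endfacet
facet normal 0.441 -0.690 0.574
outer loop
vertex 3.419 -3.294 2.68
vertex 2.806 -4.681 1.485
vertex 4.141 -3.216 2.219
endloop
endfacet

endsolid
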